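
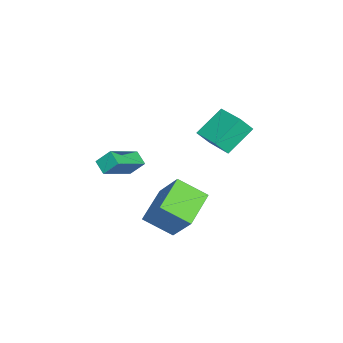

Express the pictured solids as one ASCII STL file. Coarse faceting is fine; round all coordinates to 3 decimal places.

solid 
facet normal -0.586 0.537 0.607
outer loop
vertex -4.859 2.963 4.187
vertex -3.611 4.101 4.386
vertex -5.243 3.539 3.307
endloop
endfacet
facet normal -0.734 -0.669 -0.117
outer loop
vertex -4.129 2.519 2.154
vertex -4.859 2.963 4.187
vertex -5.243 3.539 3.307
endloop
endfacet
facet normal -0.586 0.537 0.607
outer loop
vertex -5.243 3.539 3.307
vertex -3.611 4.101 4.386
vertex -3.996 4.676 3.506
endloop
endfacet
facet normal -0.343 0.514 -0.786
outer loop
vertex -3.996 4.676 3.506
vertex -4.129 2.519 2.154
vertex -5.243 3.539 3.307
endloop
endfacet
facet normal 0.343 -0.514 0.786
outer loop
vertex -4.859 2.963 4.187
vertex -2.497 3.081 3.233
vertex -3.611 4.101 4.386
endloop
endfacet
facet normal -0.733 -0.670 -0.117
outer loop
vertex -3.744 1.944 3.034
vertex -4.859 2.963 4.187
vertex -4.129 2.519 2.154
endloop
endfacet
facet normal 0.343 -0.514 0.786
outer loop
vertex -3.744 1.944 3.034
vertex -2.497 3.081 3.233
vertex -4.859 2.963 4.187
endloop
endfacet
facet normal 0.734 0.670 0.117
outer loop
vertex -3.611 4.101 4.386
vertex -2.497 3.081 3.233
vertex -3.996 4.676 3.506
endloop
endfacet
facet normal -0.343 0.514 -0.786
outer loop
vertex -2.881 3.657 2.353
vertex -4.129 2.519 2.154
vertex -3.996 4.676 3.506
endloop
endfacet
facet normal 0.734 0.669 0.118
outer loop
vertex -3.996 4.676 3.506
vertex -2.497 3.081 3.233
vertex -2.881 3.657 2.353
endloop
endfacet
facet normal 0.586 -0.537 -0.607
outer loop
vertex -2.881 3.657 2.353
vertex -3.744 1.944 3.034
vertex -4.129 2.519 2.154
endloop
endfacet
facet normal 0.586 -0.537 -0.607
outer loop
vertex -2.497 3.081 3.233
vertex -3.744 1.944 3.034
vertex -2.881 3.657 2.353
endloop
endfacet
facet normal -0.416 -0.484 -0.770
outer loop
vertex 1.825 0.418 0.563
vertex -0.031 0.879 1.275
vertex 1.833 1.881 -0.36
endloop
endfacet
facet normal 0.909 -0.226 -0.350
outer loop
vertex 2.711 2.901 1.265
vertex 1.825 0.418 0.563
vertex 1.833 1.881 -0.36
endloop
endfacet
facet normal -0.416 -0.484 -0.770
outer loop
vertex 1.833 1.881 -0.36
vertex -0.031 0.879 1.275
vertex -0.022 2.341 0.352
endloop
endfacet
facet normal 0.005 0.846 -0.534
outer loop
vertex -0.022 2.341 0.352
vertex 2.711 2.901 1.265
vertex 1.833 1.881 -0.36
endloop
endfacet
facet normal -0.005 -0.846 0.534
outer loop
vertex 1.825 0.418 0.563
vertex 0.847 1.899 2.9
vertex -0.031 0.879 1.275
endloop
endfacet
facet normal 0.910 -0.226 -0.349
outer loop
vertex 2.702 1.439 2.188
vertex 1.825 0.418 0.563
vertex 2.711 2.901 1.265
endloop
endfacet
facet normal -0.005 -0.846 0.534
outer loop
vertex 2.702 1.439 2.188
vertex 0.847 1.899 2.9
vertex 1.825 0.418 0.563
endloop
endfacet
facet normal -0.909 0.226 0.349
outer loop
vertex -0.031 0.879 1.275
vertex 0.847 1.899 2.9
vertex -0.022 2.341 0.352
endloop
endfacet
facet normal 0.005 0.845 -0.534
outer loop
vertex 0.855 3.362 1.977
vertex 2.711 2.901 1.265
vertex -0.022 2.341 0.352
endloop
endfacet
facet normal -0.910 0.225 0.349
outer loop
vertex -0.022 2.341 0.352
vertex 0.847 1.899 2.9
vertex 0.855 3.362 1.977
endloop
endfacet
facet normal 0.416 0.484 0.770
outer loop
vertex 0.855 3.362 1.977
vertex 2.702 1.439 2.188
vertex 2.711 2.901 1.265
endloop
endfacet
facet normal 0.416 0.484 0.770
outer loop
vertex 0.847 1.899 2.9
vertex 2.702 1.439 2.188
vertex 0.855 3.362 1.977
endloop
endfacet
facet normal -0.651 -0.579 0.491
outer loop
vertex 1.358 -1.136 4.766
vertex -0.172 -0.214 3.824
vertex 1.406 -1.832 4.008
endloop
endfacet
facet normal 0.758 -0.456 0.467
outer loop
vertex 1.952 -1.346 3.596
vertex 1.358 -1.136 4.766
vertex 1.406 -1.832 4.008
endloop
endfacet
facet normal -0.651 -0.579 0.491
outer loop
vertex 1.406 -1.832 4.008
vertex -0.172 -0.214 3.824
vertex -0.125 -0.91 3.066
endloop
endfacet
facet normal 0.046 -0.676 -0.736
outer loop
vertex -0.125 -0.91 3.066
vertex 1.952 -1.346 3.596
vertex 1.406 -1.832 4.008
endloop
endfacet
facet normal -0.046 0.676 0.736
outer loop
vertex 1.358 -1.136 4.766
vertex 0.374 0.272 3.412
vertex -0.172 -0.214 3.824
endloop
endfacet
facet normal 0.757 -0.457 0.467
outer loop
vertex 1.905 -0.65 4.354
vertex 1.358 -1.136 4.766
vertex 1.952 -1.346 3.596
endloop
endfacet
facet normal -0.046 0.676 0.736
outer loop
vertex 1.905 -0.65 4.354
vertex 0.374 0.272 3.412
vertex 1.358 -1.136 4.766
endloop
endfacet
facet normal -0.758 0.456 -0.466
outer loop
vertex -0.172 -0.214 3.824
vertex 0.374 0.272 3.412
vertex -0.125 -0.91 3.066
endloop
endfacet
facet normal 0.046 -0.676 -0.736
outer loop
vertex 0.422 -0.424 2.654
vertex 1.952 -1.346 3.596
vertex -0.125 -0.91 3.066
endloop
endfacet
facet normal -0.757 0.456 -0.467
outer loop
vertex -0.125 -0.91 3.066
vertex 0.374 0.272 3.412
vertex 0.422 -0.424 2.654
endloop
endfacet
facet normal 0.651 0.579 -0.491
outer loop
vertex 0.422 -0.424 2.654
vertex 1.905 -0.65 4.354
vertex 1.952 -1.346 3.596
endloop
endfacet
facet normal 0.651 0.579 -0.491
outer loop
vertex 0.374 0.272 3.412
vertex 1.905 -0.65 4.354
vertex 0.422 -0.424 2.654
endloop
endfacet

endsolid


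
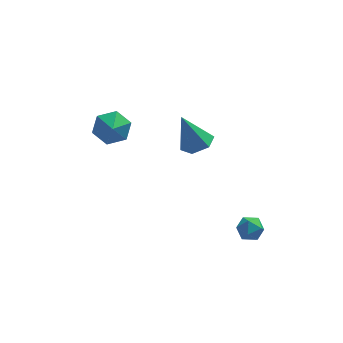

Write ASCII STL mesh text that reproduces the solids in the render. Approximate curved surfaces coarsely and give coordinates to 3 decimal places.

solid 
facet normal -0.574 -0.472 0.669
outer loop
vertex 2.669 -3.366 -1.563
vertex 3.173 -3.972 -1.558
vertex 3.27 -3.374 -1.053
endloop
endfacet
facet normal -0.627 0.238 0.742
outer loop
vertex 2.669 -3.366 -1.563
vertex 3.27 -3.374 -1.053
vertex 3.08 -2.707 -1.427
endloop
endfacet
facet normal -0.853 0.507 0.122
outer loop
vertex 2.669 -3.366 -1.563
vertex 3.08 -2.707 -1.427
vertex 2.865 -2.892 -2.162
endloop
endfacet
facet normal -0.941 -0.035 -0.336
outer loop
vertex 2.669 -3.366 -1.563
vertex 2.865 -2.892 -2.162
vertex 2.923 -3.674 -2.243
endloop
endfacet
facet normal -0.769 -0.639 0.002
outer loop
vertex 2.669 -3.366 -1.563
vertex 2.923 -3.674 -2.243
vertex 3.173 -3.972 -1.558
endloop
endfacet
facet normal 0.027 0.495 0.869
outer loop
vertex 3.08 -2.707 -1.427
vertex 3.27 -3.374 -1.053
vertex 3.837 -2.906 -1.337
endloop
endfacet
facet normal 0.111 -0.652 0.750
outer loop
vertex 3.27 -3.374 -1.053
vertex 3.173 -3.972 -1.558
vertex 3.895 -3.688 -1.418
endloop
endfacet
facet normal -0.204 -0.923 -0.327
outer loop
vertex 3.173 -3.972 -1.558
vertex 2.923 -3.674 -2.243
vertex 3.68 -3.873 -2.153
endloop
endfacet
facet normal -0.483 0.055 -0.874
outer loop
vertex 2.923 -3.674 -2.243
vertex 2.865 -2.892 -2.162
vertex 3.49 -3.206 -2.527
endloop
endfacet
facet normal -0.340 0.931 -0.135
outer loop
vertex 2.865 -2.892 -2.162
vertex 3.08 -2.707 -1.427
vertex 3.587 -2.608 -2.022
endloop
endfacet
facet normal 0.941 0.035 0.336
outer loop
vertex 4.091 -3.214 -2.017
vertex 3.837 -2.906 -1.337
vertex 3.895 -3.688 -1.418
endloop
endfacet
facet normal 0.853 -0.507 -0.122
outer loop
vertex 4.091 -3.214 -2.017
vertex 3.895 -3.688 -1.418
vertex 3.68 -3.873 -2.153
endloop
endfacet
facet normal 0.627 -0.238 -0.742
outer loop
vertex 4.091 -3.214 -2.017
vertex 3.68 -3.873 -2.153
vertex 3.49 -3.206 -2.527
endloop
endfacet
facet normal 0.574 0.472 -0.669
outer loop
vertex 4.091 -3.214 -2.017
vertex 3.49 -3.206 -2.527
vertex 3.587 -2.608 -2.022
endloop
endfacet
facet normal 0.769 0.639 -0.002
outer loop
vertex 4.091 -3.214 -2.017
vertex 3.587 -2.608 -2.022
vertex 3.837 -2.906 -1.337
endloop
endfacet
facet normal 0.483 -0.055 0.874
outer loop
vertex 3.895 -3.688 -1.418
vertex 3.837 -2.906 -1.337
vertex 3.27 -3.374 -1.053
endloop
endfacet
facet normal 0.340 -0.931 0.135
outer loop
vertex 3.68 -3.873 -2.153
vertex 3.895 -3.688 -1.418
vertex 3.173 -3.972 -1.558
endloop
endfacet
facet normal -0.027 -0.495 -0.869
outer loop
vertex 3.49 -3.206 -2.527
vertex 3.68 -3.873 -2.153
vertex 2.923 -3.674 -2.243
endloop
endfacet
facet normal -0.111 0.652 -0.750
outer loop
vertex 3.587 -2.608 -2.022
vertex 3.49 -3.206 -2.527
vertex 2.865 -2.892 -2.162
endloop
endfacet
facet normal 0.204 0.923 0.327
outer loop
vertex 3.837 -2.906 -1.337
vertex 3.587 -2.608 -2.022
vertex 3.08 -2.707 -1.427
endloop
endfacet
facet normal 0.376 -0.140 -0.916
outer loop
vertex 1.717 0.855 1.072
vertex 1.194 1.59 0.745
vertex 2.079 1.744 1.085
endloop
endfacet
facet normal 0.654 -0.277 0.704
outer loop
vertex 1.717 0.855 1.072
vertex 2.079 1.744 1.085
vertex 0.386 1.89 2.715
endloop
endfacet
facet normal 0.376 -0.139 -0.916
outer loop
vertex 2.079 1.744 1.085
vertex 1.194 1.59 0.745
vertex 1.556 2.48 0.759
endloop
endfacet
facet normal 0.564 0.635 0.529
outer loop
vertex 2.079 1.744 1.085
vertex 1.556 2.48 0.759
vertex 0.386 1.89 2.715
endloop
endfacet
facet normal 0.376 -0.139 -0.916
outer loop
vertex 1.556 2.48 0.759
vertex 1.194 1.59 0.745
vertex 0.671 2.326 0.419
endloop
endfacet
facet normal -0.227 0.962 0.154
outer loop
vertex 1.556 2.48 0.759
vertex 0.671 2.326 0.419
vertex 0.386 1.89 2.715
endloop
endfacet
facet normal 0.376 -0.138 -0.916
outer loop
vertex 0.671 2.326 0.419
vertex 1.194 1.59 0.745
vertex 0.31 1.437 0.405
endloop
endfacet
facet normal -0.925 0.376 -0.043
outer loop
vertex 0.671 2.326 0.419
vertex 0.31 1.437 0.405
vertex 0.386 1.89 2.715
endloop
endfacet
facet normal 0.376 -0.139 -0.916
outer loop
vertex 0.31 1.437 0.405
vertex 1.194 1.59 0.745
vertex 0.833 0.701 0.732
endloop
endfacet
facet normal -0.835 -0.534 0.132
outer loop
vertex 0.31 1.437 0.405
vertex 0.833 0.701 0.732
vertex 0.386 1.89 2.715
endloop
endfacet
facet normal 0.377 -0.140 -0.916
outer loop
vertex 0.833 0.701 0.732
vertex 1.194 1.59 0.745
vertex 1.717 0.855 1.072
endloop
endfacet
facet normal -0.045 -0.861 0.506
outer loop
vertex 0.833 0.701 0.732
vertex 1.717 0.855 1.072
vertex 0.386 1.89 2.715
endloop
endfacet
facet normal -0.009 0.790 -0.613
outer loop
vertex -2.35 3.467 -0.393
vertex -3.085 3.939 0.225
vertex -2.044 4.098 0.415
endloop
endfacet
facet normal 0.728 -0.647 0.229
outer loop
vertex -2.35 3.467 -0.393
vertex -2.044 4.098 0.415
vertex -3.075 3.101 0.875
endloop
endfacet
facet normal -0.009 0.790 -0.613
outer loop
vertex -2.044 4.098 0.415
vertex -3.085 3.939 0.225
vertex -2.779 4.57 1.033
endloop
endfacet
facet normal 0.553 -0.198 0.809
outer loop
vertex -2.044 4.098 0.415
vertex -2.779 4.57 1.033
vertex -3.075 3.101 0.875
endloop
endfacet
facet normal -0.009 0.790 -0.613
outer loop
vertex -2.779 4.57 1.033
vertex -3.085 3.939 0.225
vertex -3.82 4.41 0.843
endloop
endfacet
facet normal -0.168 -0.072 0.983
outer loop
vertex -2.779 4.57 1.033
vertex -3.82 4.41 0.843
vertex -3.075 3.101 0.875
endloop
endfacet
facet normal -0.009 0.790 -0.613
outer loop
vertex -3.82 4.41 0.843
vertex -3.085 3.939 0.225
vertex -4.126 3.779 0.035
endloop
endfacet
facet normal -0.715 -0.393 0.578
outer loop
vertex -3.82 4.41 0.843
vertex -4.126 3.779 0.035
vertex -3.075 3.101 0.875
endloop
endfacet
facet normal -0.009 0.790 -0.613
outer loop
vertex -4.126 3.779 0.035
vertex -3.085 3.939 0.225
vertex -3.39 3.308 -0.583
endloop
endfacet
facet normal -0.541 -0.841 -0.003
outer loop
vertex -4.126 3.779 0.035
vertex -3.39 3.308 -0.583
vertex -3.075 3.101 0.875
endloop
endfacet
facet normal -0.009 0.790 -0.613
outer loop
vertex -3.39 3.308 -0.583
vertex -3.085 3.939 0.225
vertex -2.35 3.467 -0.393
endloop
endfacet
facet normal 0.180 -0.968 -0.176
outer loop
vertex -3.39 3.308 -0.583
vertex -2.35 3.467 -0.393
vertex -3.075 3.101 0.875
endloop
endfacet

endsolid


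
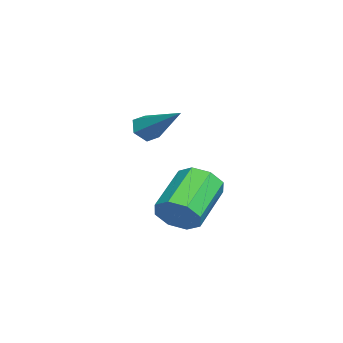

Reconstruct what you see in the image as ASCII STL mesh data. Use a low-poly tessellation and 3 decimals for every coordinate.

solid 
facet normal 0.802 -0.348 -0.485
outer loop
vertex 5.065 -1.469 -1.937
vertex 4.572 -1.791 -2.521
vertex 4.954 -1.062 -2.412
endloop
endfacet
facet normal 0.572 0.684 0.453
outer loop
vertex 5.065 -1.469 -1.937
vertex 4.954 -1.062 -2.412
vertex 3.542 -0.807 -1.014
endloop
endfacet
facet normal 0.571 0.686 0.452
outer loop
vertex 3.542 -0.807 -1.014
vertex 4.954 -1.062 -2.412
vertex 3.431 -0.401 -1.49
endloop
endfacet
facet normal -0.802 0.349 0.485
outer loop
vertex 3.542 -0.807 -1.014
vertex 3.431 -0.401 -1.49
vertex 3.048 -1.129 -1.599
endloop
endfacet
facet normal 0.802 -0.348 -0.485
outer loop
vertex 4.954 -1.062 -2.412
vertex 4.572 -1.791 -2.521
vertex 4.619 -1.083 -2.951
endloop
endfacet
facet normal 0.279 0.937 -0.210
outer loop
vertex 4.954 -1.062 -2.412
vertex 4.619 -1.083 -2.951
vertex 3.431 -0.401 -1.49
endloop
endfacet
facet normal 0.280 0.937 -0.209
outer loop
vertex 3.431 -0.401 -1.49
vertex 4.619 -1.083 -2.951
vertex 3.095 -0.421 -2.029
endloop
endfacet
facet normal -0.801 0.349 0.486
outer loop
vertex 3.431 -0.401 -1.49
vertex 3.095 -0.421 -2.029
vertex 3.048 -1.129 -1.599
endloop
endfacet
facet normal 0.802 -0.348 -0.485
outer loop
vertex 4.619 -1.083 -2.951
vertex 4.572 -1.791 -2.521
vertex 4.256 -1.518 -3.239
endloop
endfacet
facet normal -0.174 0.641 -0.748
outer loop
vertex 4.619 -1.083 -2.951
vertex 4.256 -1.518 -3.239
vertex 3.095 -0.421 -2.029
endloop
endfacet
facet normal -0.175 0.640 -0.748
outer loop
vertex 3.095 -0.421 -2.029
vertex 4.256 -1.518 -3.239
vertex 2.732 -0.856 -2.316
endloop
endfacet
facet normal -0.802 0.348 0.486
outer loop
vertex 3.095 -0.421 -2.029
vertex 2.732 -0.856 -2.316
vertex 3.048 -1.129 -1.599
endloop
endfacet
facet normal 0.802 -0.348 -0.485
outer loop
vertex 4.256 -1.518 -3.239
vertex 4.572 -1.791 -2.521
vertex 4.078 -2.113 -3.106
endloop
endfacet
facet normal -0.528 -0.032 -0.849
outer loop
vertex 4.256 -1.518 -3.239
vertex 4.078 -2.113 -3.106
vertex 2.732 -0.856 -2.316
endloop
endfacet
facet normal -0.528 -0.032 -0.848
outer loop
vertex 2.732 -0.856 -2.316
vertex 4.078 -2.113 -3.106
vertex 2.555 -1.451 -2.183
endloop
endfacet
facet normal -0.802 0.347 0.486
outer loop
vertex 2.732 -0.856 -2.316
vertex 2.555 -1.451 -2.183
vertex 3.048 -1.129 -1.599
endloop
endfacet
facet normal 0.802 -0.349 -0.485
outer loop
vertex 4.078 -2.113 -3.106
vertex 4.572 -1.791 -2.521
vertex 4.189 -2.519 -2.63
endloop
endfacet
facet normal -0.571 -0.685 -0.451
outer loop
vertex 4.078 -2.113 -3.106
vertex 4.189 -2.519 -2.63
vertex 2.555 -1.451 -2.183
endloop
endfacet
facet normal -0.571 -0.684 -0.453
outer loop
vertex 2.555 -1.451 -2.183
vertex 4.189 -2.519 -2.63
vertex 2.666 -1.858 -1.708
endloop
endfacet
facet normal -0.802 0.348 0.485
outer loop
vertex 2.555 -1.451 -2.183
vertex 2.666 -1.858 -1.708
vertex 3.048 -1.129 -1.599
endloop
endfacet
facet normal 0.801 -0.349 -0.486
outer loop
vertex 4.189 -2.519 -2.63
vertex 4.572 -1.791 -2.521
vertex 4.525 -2.499 -2.091
endloop
endfacet
facet normal -0.280 -0.937 0.209
outer loop
vertex 4.189 -2.519 -2.63
vertex 4.525 -2.499 -2.091
vertex 2.666 -1.858 -1.708
endloop
endfacet
facet normal -0.280 -0.937 0.210
outer loop
vertex 2.666 -1.858 -1.708
vertex 4.525 -2.499 -2.091
vertex 3.001 -1.837 -1.169
endloop
endfacet
facet normal -0.802 0.348 0.485
outer loop
vertex 2.666 -1.858 -1.708
vertex 3.001 -1.837 -1.169
vertex 3.048 -1.129 -1.599
endloop
endfacet
facet normal 0.802 -0.348 -0.486
outer loop
vertex 4.525 -2.499 -2.091
vertex 4.572 -1.791 -2.521
vertex 4.888 -2.064 -1.804
endloop
endfacet
facet normal 0.175 -0.640 0.748
outer loop
vertex 4.525 -2.499 -2.091
vertex 4.888 -2.064 -1.804
vertex 3.001 -1.837 -1.169
endloop
endfacet
facet normal 0.175 -0.641 0.748
outer loop
vertex 3.001 -1.837 -1.169
vertex 4.888 -2.064 -1.804
vertex 3.364 -1.402 -0.881
endloop
endfacet
facet normal -0.802 0.348 0.485
outer loop
vertex 3.001 -1.837 -1.169
vertex 3.364 -1.402 -0.881
vertex 3.048 -1.129 -1.599
endloop
endfacet
facet normal 0.802 -0.347 -0.486
outer loop
vertex 4.888 -2.064 -1.804
vertex 4.572 -1.791 -2.521
vertex 5.065 -1.469 -1.937
endloop
endfacet
facet normal 0.528 0.033 0.849
outer loop
vertex 4.888 -2.064 -1.804
vertex 5.065 -1.469 -1.937
vertex 3.364 -1.402 -0.881
endloop
endfacet
facet normal 0.528 0.032 0.849
outer loop
vertex 3.364 -1.402 -0.881
vertex 5.065 -1.469 -1.937
vertex 3.542 -0.807 -1.014
endloop
endfacet
facet normal -0.802 0.348 0.485
outer loop
vertex 3.364 -1.402 -0.881
vertex 3.542 -0.807 -1.014
vertex 3.048 -1.129 -1.599
endloop
endfacet
facet normal -0.561 -0.620 -0.548
outer loop
vertex 0.615 -3.444 -0.327
vertex 0.15 -3.068 -0.277
vertex 0.534 -3.011 -0.734
endloop
endfacet
facet normal 0.933 -0.138 -0.332
outer loop
vertex 0.615 -3.444 -0.327
vertex 0.534 -3.011 -0.734
vertex 1.25 -1.852 0.797
endloop
endfacet
facet normal -0.561 -0.620 -0.548
outer loop
vertex 0.534 -3.011 -0.734
vertex 0.15 -3.068 -0.277
vertex 0.069 -2.635 -0.684
endloop
endfacet
facet normal 0.426 0.615 -0.664
outer loop
vertex 0.534 -3.011 -0.734
vertex 0.069 -2.635 -0.684
vertex 1.25 -1.852 0.797
endloop
endfacet
facet normal -0.561 -0.620 -0.548
outer loop
vertex 0.069 -2.635 -0.684
vertex 0.15 -3.068 -0.277
vertex -0.315 -2.692 -0.226
endloop
endfacet
facet normal -0.364 0.911 -0.192
outer loop
vertex 0.069 -2.635 -0.684
vertex -0.315 -2.692 -0.226
vertex 1.25 -1.852 0.797
endloop
endfacet
facet normal -0.561 -0.620 -0.548
outer loop
vertex -0.315 -2.692 -0.226
vertex 0.15 -3.068 -0.277
vertex -0.234 -3.125 0.181
endloop
endfacet
facet normal -0.645 0.456 0.613
outer loop
vertex -0.315 -2.692 -0.226
vertex -0.234 -3.125 0.181
vertex 1.25 -1.852 0.797
endloop
endfacet
facet normal -0.561 -0.621 -0.548
outer loop
vertex -0.234 -3.125 0.181
vertex 0.15 -3.068 -0.277
vertex 0.231 -3.501 0.131
endloop
endfacet
facet normal -0.138 -0.296 0.945
outer loop
vertex -0.234 -3.125 0.181
vertex 0.231 -3.501 0.131
vertex 1.25 -1.852 0.797
endloop
endfacet
facet normal -0.561 -0.621 -0.548
outer loop
vertex 0.231 -3.501 0.131
vertex 0.15 -3.068 -0.277
vertex 0.615 -3.444 -0.327
endloop
endfacet
facet normal 0.652 -0.593 0.472
outer loop
vertex 0.231 -3.501 0.131
vertex 0.615 -3.444 -0.327
vertex 1.25 -1.852 0.797
endloop
endfacet

endsolid


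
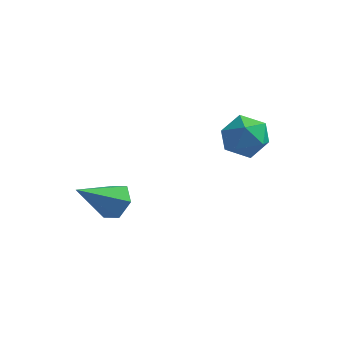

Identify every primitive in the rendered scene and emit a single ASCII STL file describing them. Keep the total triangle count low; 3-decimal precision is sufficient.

solid 
facet normal -0.837 0.296 0.460
outer loop
vertex 3.377 -0.34 1.806
vertex 3.357 -0.966 2.173
vertex 3.71 -0.395 2.448
endloop
endfacet
facet normal -0.426 0.856 0.294
outer loop
vertex 3.377 -0.34 1.806
vertex 3.71 -0.395 2.448
vertex 4.033 -0.046 1.9
endloop
endfacet
facet normal -0.323 0.852 -0.413
outer loop
vertex 3.377 -0.34 1.806
vertex 4.033 -0.046 1.9
vertex 3.879 -0.402 1.286
endloop
endfacet
facet normal -0.671 0.291 -0.682
outer loop
vertex 3.377 -0.34 1.806
vertex 3.879 -0.402 1.286
vertex 3.461 -0.97 1.455
endloop
endfacet
facet normal -0.988 -0.052 -0.143
outer loop
vertex 3.377 -0.34 1.806
vertex 3.461 -0.97 1.455
vertex 3.357 -0.966 2.173
endloop
endfacet
facet normal 0.208 0.765 0.610
outer loop
vertex 4.033 -0.046 1.9
vertex 3.71 -0.395 2.448
vertex 4.419 -0.49 2.325
endloop
endfacet
facet normal -0.458 -0.140 0.878
outer loop
vertex 3.71 -0.395 2.448
vertex 3.357 -0.966 2.173
vertex 4.001 -1.058 2.494
endloop
endfacet
facet normal -0.703 -0.705 -0.098
outer loop
vertex 3.357 -0.966 2.173
vertex 3.461 -0.97 1.455
vertex 3.847 -1.414 1.88
endloop
endfacet
facet normal -0.188 -0.150 -0.971
outer loop
vertex 3.461 -0.97 1.455
vertex 3.879 -0.402 1.286
vertex 4.17 -1.065 1.332
endloop
endfacet
facet normal 0.374 0.758 -0.534
outer loop
vertex 3.879 -0.402 1.286
vertex 4.033 -0.046 1.9
vertex 4.523 -0.494 1.607
endloop
endfacet
facet normal 0.671 -0.291 0.682
outer loop
vertex 4.503 -1.12 1.974
vertex 4.419 -0.49 2.325
vertex 4.001 -1.058 2.494
endloop
endfacet
facet normal 0.323 -0.852 0.413
outer loop
vertex 4.503 -1.12 1.974
vertex 4.001 -1.058 2.494
vertex 3.847 -1.414 1.88
endloop
endfacet
facet normal 0.426 -0.856 -0.294
outer loop
vertex 4.503 -1.12 1.974
vertex 3.847 -1.414 1.88
vertex 4.17 -1.065 1.332
endloop
endfacet
facet normal 0.837 -0.296 -0.460
outer loop
vertex 4.503 -1.12 1.974
vertex 4.17 -1.065 1.332
vertex 4.523 -0.494 1.607
endloop
endfacet
facet normal 0.988 0.052 0.143
outer loop
vertex 4.503 -1.12 1.974
vertex 4.523 -0.494 1.607
vertex 4.419 -0.49 2.325
endloop
endfacet
facet normal 0.188 0.150 0.971
outer loop
vertex 4.001 -1.058 2.494
vertex 4.419 -0.49 2.325
vertex 3.71 -0.395 2.448
endloop
endfacet
facet normal -0.374 -0.758 0.534
outer loop
vertex 3.847 -1.414 1.88
vertex 4.001 -1.058 2.494
vertex 3.357 -0.966 2.173
endloop
endfacet
facet normal -0.208 -0.765 -0.610
outer loop
vertex 4.17 -1.065 1.332
vertex 3.847 -1.414 1.88
vertex 3.461 -0.97 1.455
endloop
endfacet
facet normal 0.458 0.140 -0.878
outer loop
vertex 4.523 -0.494 1.607
vertex 4.17 -1.065 1.332
vertex 3.879 -0.402 1.286
endloop
endfacet
facet normal 0.703 0.705 0.098
outer loop
vertex 4.419 -0.49 2.325
vertex 4.523 -0.494 1.607
vertex 4.033 -0.046 1.9
endloop
endfacet
facet normal 0.574 0.519 -0.633
outer loop
vertex 1.499 -2.927 0.477
vertex 1.024 -2.724 0.213
vertex 1.255 -2.434 0.66
endloop
endfacet
facet normal 0.470 -0.093 0.878
outer loop
vertex 1.499 -2.927 0.477
vertex 1.255 -2.434 0.66
vertex 0.216 -3.456 1.107
endloop
endfacet
facet normal 0.572 0.521 -0.634
outer loop
vertex 1.255 -2.434 0.66
vertex 1.024 -2.724 0.213
vertex 0.779 -2.231 0.397
endloop
endfacet
facet normal -0.205 0.560 0.803
outer loop
vertex 1.255 -2.434 0.66
vertex 0.779 -2.231 0.397
vertex 0.216 -3.456 1.107
endloop
endfacet
facet normal 0.574 0.521 -0.632
outer loop
vertex 0.779 -2.231 0.397
vertex 1.024 -2.724 0.213
vertex 0.549 -2.52 -0.05
endloop
endfacet
facet normal -0.867 0.478 0.137
outer loop
vertex 0.779 -2.231 0.397
vertex 0.549 -2.52 -0.05
vertex 0.216 -3.456 1.107
endloop
endfacet
facet normal 0.574 0.519 -0.634
outer loop
vertex 0.549 -2.52 -0.05
vertex 1.024 -2.724 0.213
vertex 0.793 -3.013 -0.233
endloop
endfacet
facet normal -0.855 -0.255 -0.452
outer loop
vertex 0.549 -2.52 -0.05
vertex 0.793 -3.013 -0.233
vertex 0.216 -3.456 1.107
endloop
endfacet
facet normal 0.572 0.521 -0.634
outer loop
vertex 0.793 -3.013 -0.233
vertex 1.024 -2.724 0.213
vertex 1.269 -3.216 0.03
endloop
endfacet
facet normal -0.179 -0.909 -0.377
outer loop
vertex 0.793 -3.013 -0.233
vertex 1.269 -3.216 0.03
vertex 0.216 -3.456 1.107
endloop
endfacet
facet normal 0.574 0.521 -0.632
outer loop
vertex 1.269 -3.216 0.03
vertex 1.024 -2.724 0.213
vertex 1.499 -2.927 0.477
endloop
endfacet
facet normal 0.482 -0.828 0.287
outer loop
vertex 1.269 -3.216 0.03
vertex 1.499 -2.927 0.477
vertex 0.216 -3.456 1.107
endloop
endfacet

endsolid


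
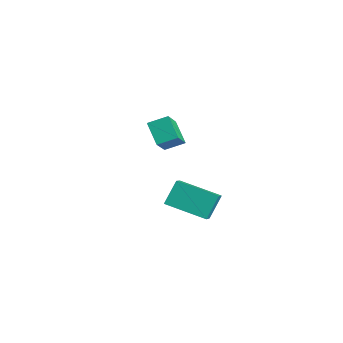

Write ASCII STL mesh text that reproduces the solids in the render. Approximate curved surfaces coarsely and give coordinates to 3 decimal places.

solid 
facet normal -0.517 0.530 -0.672
outer loop
vertex -3.474 -1.874 0.765
vertex -3.073 -0.968 1.171
vertex -2.427 -1.949 -0.1
endloop
endfacet
facet normal -0.374 -0.846 -0.380
outer loop
vertex -1.527 -2.872 1.069
vertex -3.474 -1.874 0.765
vertex -2.427 -1.949 -0.1
endloop
endfacet
facet normal -0.517 0.530 -0.672
outer loop
vertex -2.427 -1.949 -0.1
vertex -3.073 -0.968 1.171
vertex -2.026 -1.044 0.306
endloop
endfacet
facet normal 0.769 -0.056 -0.636
outer loop
vertex -2.026 -1.044 0.306
vertex -1.527 -2.872 1.069
vertex -2.427 -1.949 -0.1
endloop
endfacet
facet normal -0.770 0.055 0.636
outer loop
vertex -3.474 -1.874 0.765
vertex -2.173 -1.891 2.34
vertex -3.073 -0.968 1.171
endloop
endfacet
facet normal -0.375 -0.846 -0.379
outer loop
vertex -2.574 -2.796 1.934
vertex -3.474 -1.874 0.765
vertex -1.527 -2.872 1.069
endloop
endfacet
facet normal -0.769 0.056 0.636
outer loop
vertex -2.574 -2.796 1.934
vertex -2.173 -1.891 2.34
vertex -3.474 -1.874 0.765
endloop
endfacet
facet normal 0.375 0.846 0.379
outer loop
vertex -3.073 -0.968 1.171
vertex -2.173 -1.891 2.34
vertex -2.026 -1.044 0.306
endloop
endfacet
facet normal 0.770 -0.055 -0.636
outer loop
vertex -1.126 -1.966 1.475
vertex -1.527 -2.872 1.069
vertex -2.026 -1.044 0.306
endloop
endfacet
facet normal 0.374 0.846 0.379
outer loop
vertex -2.026 -1.044 0.306
vertex -2.173 -1.891 2.34
vertex -1.126 -1.966 1.475
endloop
endfacet
facet normal 0.517 -0.530 0.672
outer loop
vertex -1.126 -1.966 1.475
vertex -2.574 -2.796 1.934
vertex -1.527 -2.872 1.069
endloop
endfacet
facet normal 0.517 -0.530 0.672
outer loop
vertex -2.173 -1.891 2.34
vertex -2.574 -2.796 1.934
vertex -1.126 -1.966 1.475
endloop
endfacet
facet normal -0.653 0.514 -0.556
outer loop
vertex 1.479 -3.383 0.567
vertex 2.964 -2.101 0.006
vertex 1.761 -4.171 -0.492
endloop
endfacet
facet normal -0.728 -0.629 0.274
outer loop
vertex 2.636 -4.859 0.254
vertex 1.479 -3.383 0.567
vertex 1.761 -4.171 -0.492
endloop
endfacet
facet normal -0.653 0.513 -0.556
outer loop
vertex 1.761 -4.171 -0.492
vertex 2.964 -2.101 0.006
vertex 3.245 -2.89 -1.052
endloop
endfacet
facet normal 0.209 -0.585 -0.784
outer loop
vertex 3.245 -2.89 -1.052
vertex 2.636 -4.859 0.254
vertex 1.761 -4.171 -0.492
endloop
endfacet
facet normal -0.209 0.585 0.784
outer loop
vertex 1.479 -3.383 0.567
vertex 3.839 -2.789 0.752
vertex 2.964 -2.101 0.006
endloop
endfacet
facet normal -0.727 -0.629 0.276
outer loop
vertex 2.355 -4.07 1.312
vertex 1.479 -3.383 0.567
vertex 2.636 -4.859 0.254
endloop
endfacet
facet normal -0.209 0.584 0.784
outer loop
vertex 2.355 -4.07 1.312
vertex 3.839 -2.789 0.752
vertex 1.479 -3.383 0.567
endloop
endfacet
facet normal 0.728 0.628 -0.275
outer loop
vertex 2.964 -2.101 0.006
vertex 3.839 -2.789 0.752
vertex 3.245 -2.89 -1.052
endloop
endfacet
facet normal 0.208 -0.585 -0.784
outer loop
vertex 4.121 -3.577 -0.307
vertex 2.636 -4.859 0.254
vertex 3.245 -2.89 -1.052
endloop
endfacet
facet normal 0.727 0.629 -0.275
outer loop
vertex 3.245 -2.89 -1.052
vertex 3.839 -2.789 0.752
vertex 4.121 -3.577 -0.307
endloop
endfacet
facet normal 0.653 -0.513 0.556
outer loop
vertex 4.121 -3.577 -0.307
vertex 2.355 -4.07 1.312
vertex 2.636 -4.859 0.254
endloop
endfacet
facet normal 0.653 -0.514 0.556
outer loop
vertex 3.839 -2.789 0.752
vertex 2.355 -4.07 1.312
vertex 4.121 -3.577 -0.307
endloop
endfacet

endsolid


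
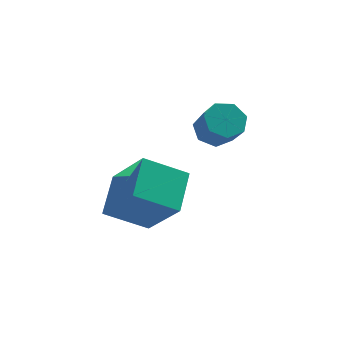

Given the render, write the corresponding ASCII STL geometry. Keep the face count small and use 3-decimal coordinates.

solid 
facet normal -0.249 0.614 -0.749
outer loop
vertex 2.051 -0.184 2.349
vertex 1.469 -0.398 2.367
vertex 1.716 0.08 2.677
endloop
endfacet
facet normal 0.742 0.618 0.261
outer loop
vertex 2.051 -0.184 2.349
vertex 1.716 0.08 2.677
vertex 2.312 -0.829 3.135
endloop
endfacet
facet normal 0.742 0.618 0.261
outer loop
vertex 2.312 -0.829 3.135
vertex 1.716 0.08 2.677
vertex 1.977 -0.565 3.463
endloop
endfacet
facet normal 0.249 -0.615 0.749
outer loop
vertex 2.312 -0.829 3.135
vertex 1.977 -0.565 3.463
vertex 1.731 -1.042 3.153
endloop
endfacet
facet normal -0.248 0.614 -0.749
outer loop
vertex 1.716 0.08 2.677
vertex 1.469 -0.398 2.367
vertex 1.195 -0.016 2.771
endloop
endfacet
facet normal -0.026 0.768 0.639
outer loop
vertex 1.716 0.08 2.677
vertex 1.195 -0.016 2.771
vertex 1.977 -0.565 3.463
endloop
endfacet
facet normal -0.026 0.768 0.639
outer loop
vertex 1.977 -0.565 3.463
vertex 1.195 -0.016 2.771
vertex 1.456 -0.661 3.557
endloop
endfacet
facet normal 0.248 -0.615 0.749
outer loop
vertex 1.977 -0.565 3.463
vertex 1.456 -0.661 3.557
vertex 1.731 -1.042 3.153
endloop
endfacet
facet normal -0.248 0.614 -0.749
outer loop
vertex 1.195 -0.016 2.771
vertex 1.469 -0.398 2.367
vertex 0.881 -0.399 2.561
endloop
endfacet
facet normal -0.773 0.340 0.536
outer loop
vertex 1.195 -0.016 2.771
vertex 0.881 -0.399 2.561
vertex 1.456 -0.661 3.557
endloop
endfacet
facet normal -0.773 0.340 0.536
outer loop
vertex 1.456 -0.661 3.557
vertex 0.881 -0.399 2.561
vertex 1.142 -1.044 3.347
endloop
endfacet
facet normal 0.249 -0.614 0.749
outer loop
vertex 1.456 -0.661 3.557
vertex 1.142 -1.044 3.347
vertex 1.731 -1.042 3.153
endloop
endfacet
facet normal -0.248 0.614 -0.749
outer loop
vertex 0.881 -0.399 2.561
vertex 1.469 -0.398 2.367
vertex 1.01 -0.781 2.205
endloop
endfacet
facet normal -0.938 -0.344 0.029
outer loop
vertex 0.881 -0.399 2.561
vertex 1.01 -0.781 2.205
vertex 1.142 -1.044 3.347
endloop
endfacet
facet normal -0.938 -0.344 0.029
outer loop
vertex 1.142 -1.044 3.347
vertex 1.01 -0.781 2.205
vertex 1.271 -1.426 2.991
endloop
endfacet
facet normal 0.249 -0.614 0.749
outer loop
vertex 1.142 -1.044 3.347
vertex 1.271 -1.426 2.991
vertex 1.731 -1.042 3.153
endloop
endfacet
facet normal -0.249 0.615 -0.749
outer loop
vertex 1.01 -0.781 2.205
vertex 1.469 -0.398 2.367
vertex 1.485 -0.874 1.971
endloop
endfacet
facet normal -0.397 -0.770 -0.500
outer loop
vertex 1.01 -0.781 2.205
vertex 1.485 -0.874 1.971
vertex 1.271 -1.426 2.991
endloop
endfacet
facet normal -0.397 -0.770 -0.500
outer loop
vertex 1.271 -1.426 2.991
vertex 1.485 -0.874 1.971
vertex 1.746 -1.519 2.757
endloop
endfacet
facet normal 0.249 -0.614 0.749
outer loop
vertex 1.271 -1.426 2.991
vertex 1.746 -1.519 2.757
vertex 1.731 -1.042 3.153
endloop
endfacet
facet normal -0.249 0.614 -0.749
outer loop
vertex 1.485 -0.874 1.971
vertex 1.469 -0.398 2.367
vertex 1.949 -0.608 2.035
endloop
endfacet
facet normal 0.443 -0.615 -0.652
outer loop
vertex 1.485 -0.874 1.971
vertex 1.949 -0.608 2.035
vertex 1.746 -1.519 2.757
endloop
endfacet
facet normal 0.443 -0.615 -0.652
outer loop
vertex 1.746 -1.519 2.757
vertex 1.949 -0.608 2.035
vertex 2.21 -1.253 2.821
endloop
endfacet
facet normal 0.249 -0.614 0.749
outer loop
vertex 1.746 -1.519 2.757
vertex 2.21 -1.253 2.821
vertex 1.731 -1.042 3.153
endloop
endfacet
facet normal -0.249 0.614 -0.749
outer loop
vertex 1.949 -0.608 2.035
vertex 1.469 -0.398 2.367
vertex 2.051 -0.184 2.349
endloop
endfacet
facet normal 0.950 0.003 -0.313
outer loop
vertex 1.949 -0.608 2.035
vertex 2.051 -0.184 2.349
vertex 2.21 -1.253 2.821
endloop
endfacet
facet normal 0.950 0.003 -0.313
outer loop
vertex 2.21 -1.253 2.821
vertex 2.051 -0.184 2.349
vertex 2.312 -0.829 3.135
endloop
endfacet
facet normal 0.248 -0.614 0.749
outer loop
vertex 2.21 -1.253 2.821
vertex 2.312 -0.829 3.135
vertex 1.731 -1.042 3.153
endloop
endfacet
facet normal -0.874 -0.040 0.485
outer loop
vertex -0.793 -4.328 2.569
vertex -0.512 -3.176 3.17
vertex -1.577 -3.438 1.229
endloop
endfacet
facet normal -0.211 -0.867 -0.452
outer loop
vertex -0.388 -3.384 0.57
vertex -0.793 -4.328 2.569
vertex -1.577 -3.438 1.229
endloop
endfacet
facet normal -0.874 -0.039 0.485
outer loop
vertex -1.577 -3.438 1.229
vertex -0.512 -3.176 3.17
vertex -1.295 -2.285 1.83
endloop
endfacet
facet normal -0.438 0.497 -0.749
outer loop
vertex -1.295 -2.285 1.83
vertex -0.388 -3.384 0.57
vertex -1.577 -3.438 1.229
endloop
endfacet
facet normal 0.438 -0.497 0.749
outer loop
vertex -0.793 -4.328 2.569
vertex 0.677 -3.122 2.511
vertex -0.512 -3.176 3.17
endloop
endfacet
facet normal -0.212 -0.866 -0.452
outer loop
vertex 0.395 -4.275 1.91
vertex -0.793 -4.328 2.569
vertex -0.388 -3.384 0.57
endloop
endfacet
facet normal 0.438 -0.497 0.749
outer loop
vertex 0.395 -4.275 1.91
vertex 0.677 -3.122 2.511
vertex -0.793 -4.328 2.569
endloop
endfacet
facet normal 0.211 0.866 0.452
outer loop
vertex -0.512 -3.176 3.17
vertex 0.677 -3.122 2.511
vertex -1.295 -2.285 1.83
endloop
endfacet
facet normal -0.438 0.497 -0.749
outer loop
vertex -0.107 -2.232 1.171
vertex -0.388 -3.384 0.57
vertex -1.295 -2.285 1.83
endloop
endfacet
facet normal 0.212 0.867 0.452
outer loop
vertex -1.295 -2.285 1.83
vertex 0.677 -3.122 2.511
vertex -0.107 -2.232 1.171
endloop
endfacet
facet normal 0.874 0.040 -0.484
outer loop
vertex -0.107 -2.232 1.171
vertex 0.395 -4.275 1.91
vertex -0.388 -3.384 0.57
endloop
endfacet
facet normal 0.874 0.039 -0.485
outer loop
vertex 0.677 -3.122 2.511
vertex 0.395 -4.275 1.91
vertex -0.107 -2.232 1.171
endloop
endfacet

endsolid


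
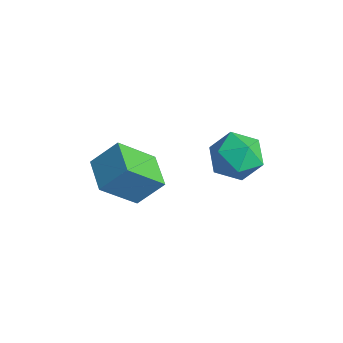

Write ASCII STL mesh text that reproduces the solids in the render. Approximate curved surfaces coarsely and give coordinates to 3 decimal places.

solid 
facet normal -0.040 -0.199 0.979
outer loop
vertex 0.621 -1.082 -1.32
vertex 0.981 -1.749 -1.441
vertex 1.388 -1.115 -1.295
endloop
endfacet
facet normal -0.006 0.504 0.864
outer loop
vertex 0.621 -1.082 -1.32
vertex 1.388 -1.115 -1.295
vertex 1.04 -0.525 -1.642
endloop
endfacet
facet normal -0.563 0.688 0.457
outer loop
vertex 0.621 -1.082 -1.32
vertex 1.04 -0.525 -1.642
vertex 0.418 -0.795 -2.002
endloop
endfacet
facet normal -0.942 0.097 0.321
outer loop
vertex 0.621 -1.082 -1.32
vertex 0.418 -0.795 -2.002
vertex 0.382 -1.552 -1.878
endloop
endfacet
facet normal -0.618 -0.450 0.644
outer loop
vertex 0.621 -1.082 -1.32
vertex 0.382 -1.552 -1.878
vertex 0.981 -1.749 -1.441
endloop
endfacet
facet normal 0.590 0.639 0.494
outer loop
vertex 1.04 -0.525 -1.642
vertex 1.388 -1.115 -1.295
vertex 1.658 -0.848 -1.962
endloop
endfacet
facet normal 0.534 -0.500 0.681
outer loop
vertex 1.388 -1.115 -1.295
vertex 0.981 -1.749 -1.441
vertex 1.622 -1.605 -1.838
endloop
endfacet
facet normal -0.400 -0.905 0.141
outer loop
vertex 0.981 -1.749 -1.441
vertex 0.382 -1.552 -1.878
vertex 1.0 -1.875 -2.198
endloop
endfacet
facet normal -0.924 -0.019 -0.382
outer loop
vertex 0.382 -1.552 -1.878
vertex 0.418 -0.795 -2.002
vertex 0.652 -1.285 -2.545
endloop
endfacet
facet normal -0.312 0.936 -0.164
outer loop
vertex 0.418 -0.795 -2.002
vertex 1.04 -0.525 -1.642
vertex 1.059 -0.651 -2.399
endloop
endfacet
facet normal 0.942 -0.097 -0.321
outer loop
vertex 1.419 -1.318 -2.52
vertex 1.658 -0.848 -1.962
vertex 1.622 -1.605 -1.838
endloop
endfacet
facet normal 0.563 -0.688 -0.457
outer loop
vertex 1.419 -1.318 -2.52
vertex 1.622 -1.605 -1.838
vertex 1.0 -1.875 -2.198
endloop
endfacet
facet normal 0.006 -0.504 -0.864
outer loop
vertex 1.419 -1.318 -2.52
vertex 1.0 -1.875 -2.198
vertex 0.652 -1.285 -2.545
endloop
endfacet
facet normal 0.040 0.199 -0.979
outer loop
vertex 1.419 -1.318 -2.52
vertex 0.652 -1.285 -2.545
vertex 1.059 -0.651 -2.399
endloop
endfacet
facet normal 0.618 0.450 -0.644
outer loop
vertex 1.419 -1.318 -2.52
vertex 1.059 -0.651 -2.399
vertex 1.658 -0.848 -1.962
endloop
endfacet
facet normal 0.924 0.019 0.382
outer loop
vertex 1.622 -1.605 -1.838
vertex 1.658 -0.848 -1.962
vertex 1.388 -1.115 -1.295
endloop
endfacet
facet normal 0.312 -0.936 0.164
outer loop
vertex 1.0 -1.875 -2.198
vertex 1.622 -1.605 -1.838
vertex 0.981 -1.749 -1.441
endloop
endfacet
facet normal -0.590 -0.639 -0.494
outer loop
vertex 0.652 -1.285 -2.545
vertex 1.0 -1.875 -2.198
vertex 0.382 -1.552 -1.878
endloop
endfacet
facet normal -0.534 0.500 -0.681
outer loop
vertex 1.059 -0.651 -2.399
vertex 0.652 -1.285 -2.545
vertex 0.418 -0.795 -2.002
endloop
endfacet
facet normal 0.400 0.905 -0.141
outer loop
vertex 1.658 -0.848 -1.962
vertex 1.059 -0.651 -2.399
vertex 1.04 -0.525 -1.642
endloop
endfacet
facet normal -0.924 0.365 0.115
outer loop
vertex -0.86 -4.276 -1.865
vertex -0.532 -3.664 -1.173
vertex -0.61 -3.344 -2.809
endloop
endfacet
facet normal -0.335 -0.625 -0.705
outer loop
vertex 0.332 -3.716 -2.927
vertex -0.86 -4.276 -1.865
vertex -0.61 -3.344 -2.809
endloop
endfacet
facet normal -0.924 0.365 0.115
outer loop
vertex -0.61 -3.344 -2.809
vertex -0.532 -3.664 -1.173
vertex -0.282 -2.732 -2.117
endloop
endfacet
facet normal 0.185 0.691 -0.699
outer loop
vertex -0.282 -2.732 -2.117
vertex 0.332 -3.716 -2.927
vertex -0.61 -3.344 -2.809
endloop
endfacet
facet normal -0.185 -0.691 0.699
outer loop
vertex -0.86 -4.276 -1.865
vertex 0.41 -4.036 -1.291
vertex -0.532 -3.664 -1.173
endloop
endfacet
facet normal -0.335 -0.625 -0.705
outer loop
vertex 0.082 -4.648 -1.983
vertex -0.86 -4.276 -1.865
vertex 0.332 -3.716 -2.927
endloop
endfacet
facet normal -0.185 -0.691 0.699
outer loop
vertex 0.082 -4.648 -1.983
vertex 0.41 -4.036 -1.291
vertex -0.86 -4.276 -1.865
endloop
endfacet
facet normal 0.335 0.625 0.705
outer loop
vertex -0.532 -3.664 -1.173
vertex 0.41 -4.036 -1.291
vertex -0.282 -2.732 -2.117
endloop
endfacet
facet normal 0.185 0.691 -0.699
outer loop
vertex 0.66 -3.104 -2.235
vertex 0.332 -3.716 -2.927
vertex -0.282 -2.732 -2.117
endloop
endfacet
facet normal 0.335 0.625 0.705
outer loop
vertex -0.282 -2.732 -2.117
vertex 0.41 -4.036 -1.291
vertex 0.66 -3.104 -2.235
endloop
endfacet
facet normal 0.924 -0.365 -0.115
outer loop
vertex 0.66 -3.104 -2.235
vertex 0.082 -4.648 -1.983
vertex 0.332 -3.716 -2.927
endloop
endfacet
facet normal 0.924 -0.365 -0.115
outer loop
vertex 0.41 -4.036 -1.291
vertex 0.082 -4.648 -1.983
vertex 0.66 -3.104 -2.235
endloop
endfacet

endsolid


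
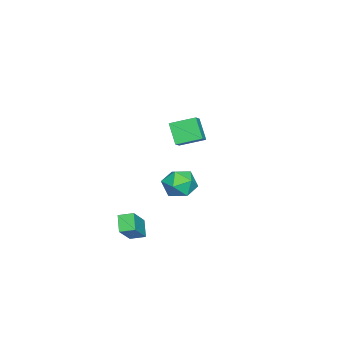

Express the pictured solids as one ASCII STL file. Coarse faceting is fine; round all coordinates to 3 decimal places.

solid 
facet normal -0.318 0.853 0.413
outer loop
vertex -3.446 0.432 -3.124
vertex -3.72 -0.12 -2.196
vertex -2.699 0.314 -2.305
endloop
endfacet
facet normal 0.209 0.977 -0.050
outer loop
vertex -3.446 0.432 -3.124
vertex -2.699 0.314 -2.305
vertex -2.385 0.192 -3.367
endloop
endfacet
facet normal 0.007 0.727 -0.687
outer loop
vertex -3.446 0.432 -3.124
vertex -2.385 0.192 -3.367
vertex -3.211 -0.318 -3.915
endloop
endfacet
facet normal -0.646 0.449 -0.617
outer loop
vertex -3.446 0.432 -3.124
vertex -3.211 -0.318 -3.915
vertex -4.036 -0.51 -3.191
endloop
endfacet
facet normal -0.848 0.527 0.063
outer loop
vertex -3.446 0.432 -3.124
vertex -4.036 -0.51 -3.191
vertex -3.72 -0.12 -2.196
endloop
endfacet
facet normal 0.781 0.603 0.162
outer loop
vertex -2.385 0.192 -3.367
vertex -2.699 0.314 -2.305
vertex -2.004 -0.51 -2.589
endloop
endfacet
facet normal -0.075 0.404 0.912
outer loop
vertex -2.699 0.314 -2.305
vertex -3.72 -0.12 -2.196
vertex -2.829 -0.702 -1.865
endloop
endfacet
facet normal -0.931 -0.124 0.344
outer loop
vertex -3.72 -0.12 -2.196
vertex -4.036 -0.51 -3.191
vertex -3.655 -1.212 -2.413
endloop
endfacet
facet normal -0.605 -0.250 -0.756
outer loop
vertex -4.036 -0.51 -3.191
vertex -3.211 -0.318 -3.915
vertex -3.341 -1.334 -3.475
endloop
endfacet
facet normal 0.453 0.200 -0.869
outer loop
vertex -3.211 -0.318 -3.915
vertex -2.385 0.192 -3.367
vertex -2.32 -0.9 -3.584
endloop
endfacet
facet normal 0.646 -0.449 0.617
outer loop
vertex -2.594 -1.452 -2.656
vertex -2.004 -0.51 -2.589
vertex -2.829 -0.702 -1.865
endloop
endfacet
facet normal -0.007 -0.727 0.687
outer loop
vertex -2.594 -1.452 -2.656
vertex -2.829 -0.702 -1.865
vertex -3.655 -1.212 -2.413
endloop
endfacet
facet normal -0.209 -0.977 0.050
outer loop
vertex -2.594 -1.452 -2.656
vertex -3.655 -1.212 -2.413
vertex -3.341 -1.334 -3.475
endloop
endfacet
facet normal 0.318 -0.853 -0.413
outer loop
vertex -2.594 -1.452 -2.656
vertex -3.341 -1.334 -3.475
vertex -2.32 -0.9 -3.584
endloop
endfacet
facet normal 0.848 -0.527 -0.063
outer loop
vertex -2.594 -1.452 -2.656
vertex -2.32 -0.9 -3.584
vertex -2.004 -0.51 -2.589
endloop
endfacet
facet normal 0.605 0.250 0.756
outer loop
vertex -2.829 -0.702 -1.865
vertex -2.004 -0.51 -2.589
vertex -2.699 0.314 -2.305
endloop
endfacet
facet normal -0.453 -0.200 0.869
outer loop
vertex -3.655 -1.212 -2.413
vertex -2.829 -0.702 -1.865
vertex -3.72 -0.12 -2.196
endloop
endfacet
facet normal -0.781 -0.603 -0.162
outer loop
vertex -3.341 -1.334 -3.475
vertex -3.655 -1.212 -2.413
vertex -4.036 -0.51 -3.191
endloop
endfacet
facet normal 0.075 -0.404 -0.912
outer loop
vertex -2.32 -0.9 -3.584
vertex -3.341 -1.334 -3.475
vertex -3.211 -0.318 -3.915
endloop
endfacet
facet normal 0.931 0.124 -0.344
outer loop
vertex -2.004 -0.51 -2.589
vertex -2.32 -0.9 -3.584
vertex -2.385 0.192 -3.367
endloop
endfacet
facet normal -0.663 -0.338 0.668
outer loop
vertex 3.147 -1.642 -2.193
vertex 2.95 -0.805 -1.965
vertex 1.795 -1.601 -3.513
endloop
endfacet
facet normal 0.222 -0.941 -0.257
outer loop
vertex 2.55 -1.215 -4.275
vertex 3.147 -1.642 -2.193
vertex 1.795 -1.601 -3.513
endloop
endfacet
facet normal -0.663 -0.338 0.668
outer loop
vertex 1.795 -1.601 -3.513
vertex 2.95 -0.805 -1.965
vertex 1.598 -0.763 -3.285
endloop
endfacet
facet normal -0.716 0.022 -0.698
outer loop
vertex 1.598 -0.763 -3.285
vertex 2.55 -1.215 -4.275
vertex 1.795 -1.601 -3.513
endloop
endfacet
facet normal 0.716 -0.022 0.698
outer loop
vertex 3.147 -1.642 -2.193
vertex 3.705 -0.419 -2.727
vertex 2.95 -0.805 -1.965
endloop
endfacet
facet normal 0.221 -0.941 -0.256
outer loop
vertex 3.902 -1.257 -2.955
vertex 3.147 -1.642 -2.193
vertex 2.55 -1.215 -4.275
endloop
endfacet
facet normal 0.716 -0.022 0.698
outer loop
vertex 3.902 -1.257 -2.955
vertex 3.705 -0.419 -2.727
vertex 3.147 -1.642 -2.193
endloop
endfacet
facet normal -0.222 0.941 0.257
outer loop
vertex 2.95 -0.805 -1.965
vertex 3.705 -0.419 -2.727
vertex 1.598 -0.763 -3.285
endloop
endfacet
facet normal -0.716 0.022 -0.698
outer loop
vertex 2.353 -0.378 -4.047
vertex 2.55 -1.215 -4.275
vertex 1.598 -0.763 -3.285
endloop
endfacet
facet normal -0.221 0.941 0.256
outer loop
vertex 1.598 -0.763 -3.285
vertex 3.705 -0.419 -2.727
vertex 2.353 -0.378 -4.047
endloop
endfacet
facet normal 0.663 0.338 -0.668
outer loop
vertex 2.353 -0.378 -4.047
vertex 3.902 -1.257 -2.955
vertex 2.55 -1.215 -4.275
endloop
endfacet
facet normal 0.663 0.338 -0.668
outer loop
vertex 3.705 -0.419 -2.727
vertex 3.902 -1.257 -2.955
vertex 2.353 -0.378 -4.047
endloop
endfacet
facet normal -0.844 -0.100 -0.527
outer loop
vertex 0.476 0.43 3.724
vertex 0.026 1.76 4.192
vertex 1.112 1.045 2.588
endloop
endfacet
facet normal 0.304 -0.899 -0.316
outer loop
vertex 1.914 1.14 3.088
vertex 0.476 0.43 3.724
vertex 1.112 1.045 2.588
endloop
endfacet
facet normal -0.844 -0.100 -0.527
outer loop
vertex 1.112 1.045 2.588
vertex 0.026 1.76 4.192
vertex 0.662 2.375 3.056
endloop
endfacet
facet normal 0.441 0.427 -0.789
outer loop
vertex 0.662 2.375 3.056
vertex 1.914 1.14 3.088
vertex 1.112 1.045 2.588
endloop
endfacet
facet normal -0.441 -0.427 0.789
outer loop
vertex 0.476 0.43 3.724
vertex 0.828 1.855 4.692
vertex 0.026 1.76 4.192
endloop
endfacet
facet normal 0.304 -0.899 -0.316
outer loop
vertex 1.278 0.525 4.224
vertex 0.476 0.43 3.724
vertex 1.914 1.14 3.088
endloop
endfacet
facet normal -0.441 -0.427 0.789
outer loop
vertex 1.278 0.525 4.224
vertex 0.828 1.855 4.692
vertex 0.476 0.43 3.724
endloop
endfacet
facet normal -0.304 0.899 0.316
outer loop
vertex 0.026 1.76 4.192
vertex 0.828 1.855 4.692
vertex 0.662 2.375 3.056
endloop
endfacet
facet normal 0.441 0.427 -0.789
outer loop
vertex 1.464 2.47 3.556
vertex 1.914 1.14 3.088
vertex 0.662 2.375 3.056
endloop
endfacet
facet normal -0.304 0.899 0.316
outer loop
vertex 0.662 2.375 3.056
vertex 0.828 1.855 4.692
vertex 1.464 2.47 3.556
endloop
endfacet
facet normal 0.844 0.100 0.527
outer loop
vertex 1.464 2.47 3.556
vertex 1.278 0.525 4.224
vertex 1.914 1.14 3.088
endloop
endfacet
facet normal 0.844 0.100 0.527
outer loop
vertex 0.828 1.855 4.692
vertex 1.278 0.525 4.224
vertex 1.464 2.47 3.556
endloop
endfacet

endsolid


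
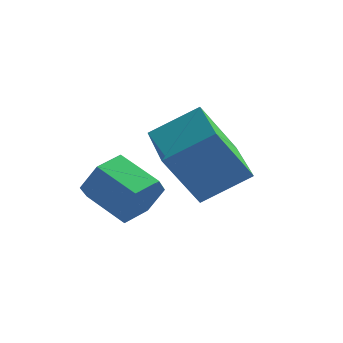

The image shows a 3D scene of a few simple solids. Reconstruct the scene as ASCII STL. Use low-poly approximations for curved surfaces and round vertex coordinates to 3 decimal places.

solid 
facet normal -0.642 -0.561 -0.522
outer loop
vertex 0.759 0.917 3.132
vertex -0.676 2.518 3.176
vertex 1.524 1.651 1.401
endloop
endfacet
facet normal 0.667 -0.745 -0.021
outer loop
vertex 2.636 2.622 2.304
vertex 0.759 0.917 3.132
vertex 1.524 1.651 1.401
endloop
endfacet
facet normal -0.642 -0.561 -0.522
outer loop
vertex 1.524 1.651 1.401
vertex -0.676 2.518 3.176
vertex 0.09 3.252 1.445
endloop
endfacet
facet normal 0.377 0.361 -0.853
outer loop
vertex 0.09 3.252 1.445
vertex 2.636 2.622 2.304
vertex 1.524 1.651 1.401
endloop
endfacet
facet normal -0.377 -0.361 0.853
outer loop
vertex 0.759 0.917 3.132
vertex 0.436 3.489 4.079
vertex -0.676 2.518 3.176
endloop
endfacet
facet normal 0.667 -0.745 -0.020
outer loop
vertex 1.87 1.888 4.035
vertex 0.759 0.917 3.132
vertex 2.636 2.622 2.304
endloop
endfacet
facet normal -0.377 -0.361 0.853
outer loop
vertex 1.87 1.888 4.035
vertex 0.436 3.489 4.079
vertex 0.759 0.917 3.132
endloop
endfacet
facet normal -0.667 0.745 0.021
outer loop
vertex -0.676 2.518 3.176
vertex 0.436 3.489 4.079
vertex 0.09 3.252 1.445
endloop
endfacet
facet normal 0.377 0.361 -0.853
outer loop
vertex 1.201 4.223 2.348
vertex 2.636 2.622 2.304
vertex 0.09 3.252 1.445
endloop
endfacet
facet normal -0.667 0.744 0.021
outer loop
vertex 0.09 3.252 1.445
vertex 0.436 3.489 4.079
vertex 1.201 4.223 2.348
endloop
endfacet
facet normal 0.642 0.561 0.522
outer loop
vertex 1.201 4.223 2.348
vertex 1.87 1.888 4.035
vertex 2.636 2.622 2.304
endloop
endfacet
facet normal 0.642 0.561 0.522
outer loop
vertex 0.436 3.489 4.079
vertex 1.87 1.888 4.035
vertex 1.201 4.223 2.348
endloop
endfacet
facet normal 0.912 -0.137 -0.386
outer loop
vertex 0.144 1.776 1.815
vertex -0.241 1.487 1.008
vertex -0.05 2.398 1.137
endloop
endfacet
facet normal 0.355 0.737 0.575
outer loop
vertex 0.144 1.776 1.815
vertex -0.05 2.398 1.137
vertex -1.233 1.983 2.399
endloop
endfacet
facet normal 0.354 0.738 0.575
outer loop
vertex -1.233 1.983 2.399
vertex -0.05 2.398 1.137
vertex -1.427 2.605 1.72
endloop
endfacet
facet normal -0.912 0.138 0.387
outer loop
vertex -1.233 1.983 2.399
vertex -1.427 2.605 1.72
vertex -1.619 1.693 1.592
endloop
endfacet
facet normal 0.912 -0.137 -0.386
outer loop
vertex -0.05 2.398 1.137
vertex -0.241 1.487 1.008
vertex -0.435 2.108 0.33
endloop
endfacet
facet normal -0.001 0.941 -0.338
outer loop
vertex -0.05 2.398 1.137
vertex -0.435 2.108 0.33
vertex -1.427 2.605 1.72
endloop
endfacet
facet normal -0.002 0.941 -0.338
outer loop
vertex -1.427 2.605 1.72
vertex -0.435 2.108 0.33
vertex -1.813 2.315 0.914
endloop
endfacet
facet normal -0.912 0.138 0.387
outer loop
vertex -1.427 2.605 1.72
vertex -1.813 2.315 0.914
vertex -1.619 1.693 1.592
endloop
endfacet
facet normal 0.912 -0.137 -0.387
outer loop
vertex -0.435 2.108 0.33
vertex -0.241 1.487 1.008
vertex -0.627 1.197 0.201
endloop
endfacet
facet normal -0.356 0.204 -0.912
outer loop
vertex -0.435 2.108 0.33
vertex -0.627 1.197 0.201
vertex -1.813 2.315 0.914
endloop
endfacet
facet normal -0.356 0.204 -0.912
outer loop
vertex -1.813 2.315 0.914
vertex -0.627 1.197 0.201
vertex -2.004 1.404 0.785
endloop
endfacet
facet normal -0.912 0.137 0.386
outer loop
vertex -1.813 2.315 0.914
vertex -2.004 1.404 0.785
vertex -1.619 1.693 1.592
endloop
endfacet
facet normal 0.912 -0.138 -0.387
outer loop
vertex -0.627 1.197 0.201
vertex -0.241 1.487 1.008
vertex -0.433 0.575 0.88
endloop
endfacet
facet normal -0.355 -0.738 -0.574
outer loop
vertex -0.627 1.197 0.201
vertex -0.433 0.575 0.88
vertex -2.004 1.404 0.785
endloop
endfacet
facet normal -0.354 -0.737 -0.575
outer loop
vertex -2.004 1.404 0.785
vertex -0.433 0.575 0.88
vertex -1.81 0.782 1.463
endloop
endfacet
facet normal -0.912 0.137 0.386
outer loop
vertex -2.004 1.404 0.785
vertex -1.81 0.782 1.463
vertex -1.619 1.693 1.592
endloop
endfacet
facet normal 0.912 -0.138 -0.387
outer loop
vertex -0.433 0.575 0.88
vertex -0.241 1.487 1.008
vertex -0.047 0.865 1.686
endloop
endfacet
facet normal 0.002 -0.941 0.338
outer loop
vertex -0.433 0.575 0.88
vertex -0.047 0.865 1.686
vertex -1.81 0.782 1.463
endloop
endfacet
facet normal 0.002 -0.941 0.337
outer loop
vertex -1.81 0.782 1.463
vertex -0.047 0.865 1.686
vertex -1.425 1.072 2.27
endloop
endfacet
facet normal -0.912 0.137 0.386
outer loop
vertex -1.81 0.782 1.463
vertex -1.425 1.072 2.27
vertex -1.619 1.693 1.592
endloop
endfacet
facet normal 0.912 -0.137 -0.386
outer loop
vertex -0.047 0.865 1.686
vertex -0.241 1.487 1.008
vertex 0.144 1.776 1.815
endloop
endfacet
facet normal 0.356 -0.204 0.912
outer loop
vertex -0.047 0.865 1.686
vertex 0.144 1.776 1.815
vertex -1.425 1.072 2.27
endloop
endfacet
facet normal 0.356 -0.204 0.912
outer loop
vertex -1.425 1.072 2.27
vertex 0.144 1.776 1.815
vertex -1.233 1.983 2.399
endloop
endfacet
facet normal -0.912 0.137 0.387
outer loop
vertex -1.425 1.072 2.27
vertex -1.233 1.983 2.399
vertex -1.619 1.693 1.592
endloop
endfacet

endsolid


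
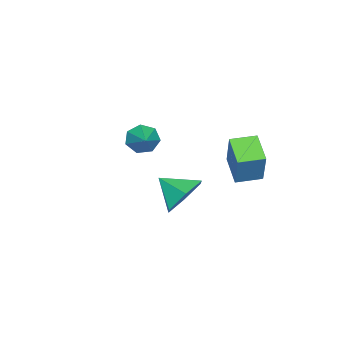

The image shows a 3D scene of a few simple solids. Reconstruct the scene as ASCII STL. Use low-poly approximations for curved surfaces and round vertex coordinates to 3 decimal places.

solid 
facet normal 0.082 0.854 -0.513
outer loop
vertex 2.206 1.612 -0.07
vertex 1.485 1.257 -0.776
vertex 1.165 1.805 0.085
endloop
endfacet
facet normal 0.132 -0.082 0.988
outer loop
vertex 2.206 1.612 -0.07
vertex 1.165 1.805 0.085
vertex 1.375 0.103 -0.084
endloop
endfacet
facet normal 0.081 0.854 -0.514
outer loop
vertex 1.165 1.805 0.085
vertex 1.485 1.257 -0.776
vertex 0.444 1.449 -0.621
endloop
endfacet
facet normal -0.651 -0.154 0.743
outer loop
vertex 1.165 1.805 0.085
vertex 0.444 1.449 -0.621
vertex 1.375 0.103 -0.084
endloop
endfacet
facet normal 0.081 0.854 -0.513
outer loop
vertex 0.444 1.449 -0.621
vertex 1.485 1.257 -0.776
vertex 0.764 0.901 -1.483
endloop
endfacet
facet normal -0.830 -0.556 0.045
outer loop
vertex 0.444 1.449 -0.621
vertex 0.764 0.901 -1.483
vertex 1.375 0.103 -0.084
endloop
endfacet
facet normal 0.081 0.854 -0.513
outer loop
vertex 0.764 0.901 -1.483
vertex 1.485 1.257 -0.776
vertex 1.805 0.709 -1.638
endloop
endfacet
facet normal -0.224 -0.885 -0.407
outer loop
vertex 0.764 0.901 -1.483
vertex 1.805 0.709 -1.638
vertex 1.375 0.103 -0.084
endloop
endfacet
facet normal 0.082 0.855 -0.513
outer loop
vertex 1.805 0.709 -1.638
vertex 1.485 1.257 -0.776
vertex 2.526 1.064 -0.932
endloop
endfacet
facet normal 0.559 -0.813 -0.162
outer loop
vertex 1.805 0.709 -1.638
vertex 2.526 1.064 -0.932
vertex 1.375 0.103 -0.084
endloop
endfacet
facet normal 0.082 0.855 -0.513
outer loop
vertex 2.526 1.064 -0.932
vertex 1.485 1.257 -0.776
vertex 2.206 1.612 -0.07
endloop
endfacet
facet normal 0.738 -0.411 0.535
outer loop
vertex 2.526 1.064 -0.932
vertex 2.206 1.612 -0.07
vertex 1.375 0.103 -0.084
endloop
endfacet
facet normal -0.758 -0.457 -0.466
outer loop
vertex -2.728 -2.763 -1.804
vertex -3.15 -2.692 -1.187
vertex -3.082 -2.217 -1.764
endloop
endfacet
facet normal 0.648 0.464 -0.604
outer loop
vertex -2.728 -2.763 -1.804
vertex -3.082 -2.217 -1.764
vertex -2.05 -2.028 -0.513
endloop
endfacet
facet normal -0.758 -0.457 -0.465
outer loop
vertex -3.082 -2.217 -1.764
vertex -3.15 -2.692 -1.187
vertex -3.486 -2.029 -1.29
endloop
endfacet
facet normal 0.140 0.955 -0.260
outer loop
vertex -3.082 -2.217 -1.764
vertex -3.486 -2.029 -1.29
vertex -2.05 -2.028 -0.513
endloop
endfacet
facet normal -0.758 -0.457 -0.465
outer loop
vertex -3.486 -2.029 -1.29
vertex -3.15 -2.692 -1.187
vertex -3.637 -2.34 -0.739
endloop
endfacet
facet normal -0.233 0.873 0.429
outer loop
vertex -3.486 -2.029 -1.29
vertex -3.637 -2.34 -0.739
vertex -2.05 -2.028 -0.513
endloop
endfacet
facet normal -0.758 -0.458 -0.465
outer loop
vertex -3.637 -2.34 -0.739
vertex -3.15 -2.692 -1.187
vertex -3.421 -2.915 -0.525
endloop
endfacet
facet normal -0.189 0.279 0.941
outer loop
vertex -3.637 -2.34 -0.739
vertex -3.421 -2.915 -0.525
vertex -2.05 -2.028 -0.513
endloop
endfacet
facet normal -0.758 -0.457 -0.464
outer loop
vertex -3.421 -2.915 -0.525
vertex -3.15 -2.692 -1.187
vertex -3.001 -3.322 -0.81
endloop
endfacet
facet normal 0.238 -0.380 0.894
outer loop
vertex -3.421 -2.915 -0.525
vertex -3.001 -3.322 -0.81
vertex -2.05 -2.028 -0.513
endloop
endfacet
facet normal -0.757 -0.458 -0.466
outer loop
vertex -3.001 -3.322 -0.81
vertex -3.15 -2.692 -1.187
vertex -2.692 -3.254 -1.379
endloop
endfacet
facet normal 0.726 -0.608 0.322
outer loop
vertex -3.001 -3.322 -0.81
vertex -2.692 -3.254 -1.379
vertex -2.05 -2.028 -0.513
endloop
endfacet
facet normal -0.757 -0.458 -0.465
outer loop
vertex -2.692 -3.254 -1.379
vertex -3.15 -2.692 -1.187
vertex -2.728 -2.763 -1.804
endloop
endfacet
facet normal 0.909 -0.232 -0.345
outer loop
vertex -2.692 -3.254 -1.379
vertex -2.728 -2.763 -1.804
vertex -2.05 -2.028 -0.513
endloop
endfacet
facet normal -0.589 0.806 0.054
outer loop
vertex -2.823 2.488 0.516
vertex -1.805 3.269 -0.046
vertex -3.452 2.138 -1.112
endloop
endfacet
facet normal -0.727 -0.558 0.401
outer loop
vertex -2.775 1.211 -1.174
vertex -2.823 2.488 0.516
vertex -3.452 2.138 -1.112
endloop
endfacet
facet normal -0.589 0.806 0.054
outer loop
vertex -3.452 2.138 -1.112
vertex -1.805 3.269 -0.046
vertex -2.434 2.919 -1.673
endloop
endfacet
facet normal -0.353 -0.197 -0.915
outer loop
vertex -2.434 2.919 -1.673
vertex -2.775 1.211 -1.174
vertex -3.452 2.138 -1.112
endloop
endfacet
facet normal 0.354 0.197 0.914
outer loop
vertex -2.823 2.488 0.516
vertex -1.128 2.342 -0.108
vertex -1.805 3.269 -0.046
endloop
endfacet
facet normal -0.727 -0.558 0.401
outer loop
vertex -2.146 1.561 0.453
vertex -2.823 2.488 0.516
vertex -2.775 1.211 -1.174
endloop
endfacet
facet normal 0.354 0.196 0.915
outer loop
vertex -2.146 1.561 0.453
vertex -1.128 2.342 -0.108
vertex -2.823 2.488 0.516
endloop
endfacet
facet normal 0.727 0.558 -0.401
outer loop
vertex -1.805 3.269 -0.046
vertex -1.128 2.342 -0.108
vertex -2.434 2.919 -1.673
endloop
endfacet
facet normal -0.354 -0.196 -0.914
outer loop
vertex -1.757 1.992 -1.736
vertex -2.775 1.211 -1.174
vertex -2.434 2.919 -1.673
endloop
endfacet
facet normal 0.727 0.558 -0.401
outer loop
vertex -2.434 2.919 -1.673
vertex -1.128 2.342 -0.108
vertex -1.757 1.992 -1.736
endloop
endfacet
facet normal 0.589 -0.806 -0.054
outer loop
vertex -1.757 1.992 -1.736
vertex -2.146 1.561 0.453
vertex -2.775 1.211 -1.174
endloop
endfacet
facet normal 0.589 -0.806 -0.054
outer loop
vertex -1.128 2.342 -0.108
vertex -2.146 1.561 0.453
vertex -1.757 1.992 -1.736
endloop
endfacet

endsolid


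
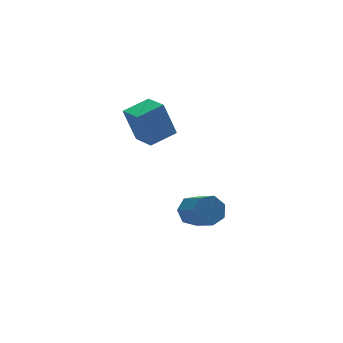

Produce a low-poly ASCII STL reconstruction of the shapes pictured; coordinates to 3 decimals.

solid 
facet normal -0.965 -0.117 -0.233
outer loop
vertex -0.625 -0.535 2.835
vertex -0.693 0.496 2.598
vertex -0.258 -0.826 1.463
endloop
endfacet
facet normal 0.064 -0.973 0.223
outer loop
vertex 0.813 -0.696 1.722
vertex -0.625 -0.535 2.835
vertex -0.258 -0.826 1.463
endloop
endfacet
facet normal -0.965 -0.118 -0.232
outer loop
vertex -0.258 -0.826 1.463
vertex -0.693 0.496 2.598
vertex -0.327 0.205 1.226
endloop
endfacet
facet normal 0.253 -0.201 -0.946
outer loop
vertex -0.327 0.205 1.226
vertex 0.813 -0.696 1.722
vertex -0.258 -0.826 1.463
endloop
endfacet
facet normal -0.253 0.201 0.946
outer loop
vertex -0.625 -0.535 2.835
vertex 0.378 0.626 2.857
vertex -0.693 0.496 2.598
endloop
endfacet
facet normal 0.064 -0.973 0.223
outer loop
vertex 0.447 -0.405 3.094
vertex -0.625 -0.535 2.835
vertex 0.813 -0.696 1.722
endloop
endfacet
facet normal -0.253 0.201 0.946
outer loop
vertex 0.447 -0.405 3.094
vertex 0.378 0.626 2.857
vertex -0.625 -0.535 2.835
endloop
endfacet
facet normal -0.064 0.973 -0.223
outer loop
vertex -0.693 0.496 2.598
vertex 0.378 0.626 2.857
vertex -0.327 0.205 1.226
endloop
endfacet
facet normal 0.253 -0.201 -0.946
outer loop
vertex 0.745 0.335 1.485
vertex 0.813 -0.696 1.722
vertex -0.327 0.205 1.226
endloop
endfacet
facet normal -0.064 0.973 -0.223
outer loop
vertex -0.327 0.205 1.226
vertex 0.378 0.626 2.857
vertex 0.745 0.335 1.485
endloop
endfacet
facet normal 0.965 0.117 0.233
outer loop
vertex 0.745 0.335 1.485
vertex 0.447 -0.405 3.094
vertex 0.813 -0.696 1.722
endloop
endfacet
facet normal 0.965 0.118 0.233
outer loop
vertex 0.378 0.626 2.857
vertex 0.447 -0.405 3.094
vertex 0.745 0.335 1.485
endloop
endfacet
facet normal -0.088 0.840 -0.536
outer loop
vertex 1.698 -1.38 -2.638
vertex 1.235 -1.169 -2.232
vertex 1.878 -1.079 -2.196
endloop
endfacet
facet normal 0.944 -0.102 -0.315
outer loop
vertex 1.698 -1.38 -2.638
vertex 1.878 -1.079 -2.196
vertex 1.807 -2.421 -1.973
endloop
endfacet
facet normal 0.943 -0.102 -0.315
outer loop
vertex 1.807 -2.421 -1.973
vertex 1.878 -1.079 -2.196
vertex 1.987 -2.12 -1.532
endloop
endfacet
facet normal 0.089 -0.839 0.537
outer loop
vertex 1.807 -2.421 -1.973
vertex 1.987 -2.12 -1.532
vertex 1.345 -2.211 -1.568
endloop
endfacet
facet normal -0.087 0.839 -0.537
outer loop
vertex 1.878 -1.079 -2.196
vertex 1.235 -1.169 -2.232
vertex 1.574 -0.846 -1.782
endloop
endfacet
facet normal 0.838 0.353 0.416
outer loop
vertex 1.878 -1.079 -2.196
vertex 1.574 -0.846 -1.782
vertex 1.987 -2.12 -1.532
endloop
endfacet
facet normal 0.839 0.353 0.414
outer loop
vertex 1.987 -2.12 -1.532
vertex 1.574 -0.846 -1.782
vertex 1.684 -1.887 -1.117
endloop
endfacet
facet normal 0.089 -0.839 0.536
outer loop
vertex 1.987 -2.12 -1.532
vertex 1.684 -1.887 -1.117
vertex 1.345 -2.211 -1.568
endloop
endfacet
facet normal -0.089 0.840 -0.535
outer loop
vertex 1.574 -0.846 -1.782
vertex 1.235 -1.169 -2.232
vertex 1.015 -0.857 -1.706
endloop
endfacet
facet normal 0.103 0.543 0.833
outer loop
vertex 1.574 -0.846 -1.782
vertex 1.015 -0.857 -1.706
vertex 1.684 -1.887 -1.117
endloop
endfacet
facet normal 0.101 0.543 0.834
outer loop
vertex 1.684 -1.887 -1.117
vertex 1.015 -0.857 -1.706
vertex 1.125 -1.898 -1.042
endloop
endfacet
facet normal 0.088 -0.839 0.536
outer loop
vertex 1.684 -1.887 -1.117
vertex 1.125 -1.898 -1.042
vertex 1.345 -2.211 -1.568
endloop
endfacet
facet normal -0.089 0.840 -0.535
outer loop
vertex 1.015 -0.857 -1.706
vertex 1.235 -1.169 -2.232
vertex 0.622 -1.103 -2.027
endloop
endfacet
facet normal -0.712 0.323 0.624
outer loop
vertex 1.015 -0.857 -1.706
vertex 0.622 -1.103 -2.027
vertex 1.125 -1.898 -1.042
endloop
endfacet
facet normal -0.712 0.323 0.624
outer loop
vertex 1.125 -1.898 -1.042
vertex 0.622 -1.103 -2.027
vertex 0.732 -2.144 -1.363
endloop
endfacet
facet normal 0.088 -0.840 0.536
outer loop
vertex 1.125 -1.898 -1.042
vertex 0.732 -2.144 -1.363
vertex 1.345 -2.211 -1.568
endloop
endfacet
facet normal -0.089 0.840 -0.536
outer loop
vertex 0.622 -1.103 -2.027
vertex 1.235 -1.169 -2.232
vertex 0.69 -1.399 -2.502
endloop
endfacet
facet normal -0.989 -0.139 -0.055
outer loop
vertex 0.622 -1.103 -2.027
vertex 0.69 -1.399 -2.502
vertex 0.732 -2.144 -1.363
endloop
endfacet
facet normal -0.989 -0.139 -0.055
outer loop
vertex 0.732 -2.144 -1.363
vertex 0.69 -1.399 -2.502
vertex 0.8 -2.44 -1.838
endloop
endfacet
facet normal 0.087 -0.840 0.536
outer loop
vertex 0.732 -2.144 -1.363
vertex 0.8 -2.44 -1.838
vertex 1.345 -2.211 -1.568
endloop
endfacet
facet normal -0.089 0.840 -0.536
outer loop
vertex 0.69 -1.399 -2.502
vertex 1.235 -1.169 -2.232
vertex 1.169 -1.522 -2.774
endloop
endfacet
facet normal -0.521 -0.497 -0.693
outer loop
vertex 0.69 -1.399 -2.502
vertex 1.169 -1.522 -2.774
vertex 0.8 -2.44 -1.838
endloop
endfacet
facet normal -0.522 -0.497 -0.693
outer loop
vertex 0.8 -2.44 -1.838
vertex 1.169 -1.522 -2.774
vertex 1.278 -2.563 -2.11
endloop
endfacet
facet normal 0.088 -0.840 0.535
outer loop
vertex 0.8 -2.44 -1.838
vertex 1.278 -2.563 -2.11
vertex 1.345 -2.211 -1.568
endloop
endfacet
facet normal -0.088 0.840 -0.536
outer loop
vertex 1.169 -1.522 -2.774
vertex 1.235 -1.169 -2.232
vertex 1.698 -1.38 -2.638
endloop
endfacet
facet normal 0.337 -0.481 -0.809
outer loop
vertex 1.169 -1.522 -2.774
vertex 1.698 -1.38 -2.638
vertex 1.278 -2.563 -2.11
endloop
endfacet
facet normal 0.339 -0.481 -0.809
outer loop
vertex 1.278 -2.563 -2.11
vertex 1.698 -1.38 -2.638
vertex 1.807 -2.421 -1.973
endloop
endfacet
facet normal 0.087 -0.840 0.535
outer loop
vertex 1.278 -2.563 -2.11
vertex 1.807 -2.421 -1.973
vertex 1.345 -2.211 -1.568
endloop
endfacet

endsolid


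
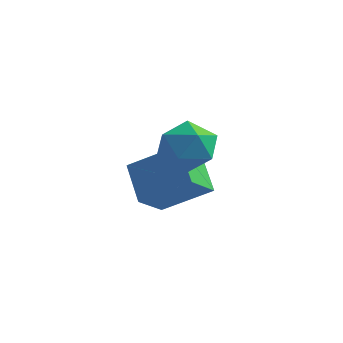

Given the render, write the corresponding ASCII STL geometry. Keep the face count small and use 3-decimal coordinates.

solid 
facet normal -0.808 -0.285 -0.515
outer loop
vertex -2.623 2.633 -0.048
vertex -2.567 3.765 -0.763
vertex -1.689 1.913 -1.116
endloop
endfacet
facet normal -0.042 -0.845 0.533
outer loop
vertex -0.153 2.455 -0.137
vertex -2.623 2.633 -0.048
vertex -1.689 1.913 -1.116
endloop
endfacet
facet normal -0.808 -0.285 -0.515
outer loop
vertex -1.689 1.913 -1.116
vertex -2.567 3.765 -0.763
vertex -1.633 3.046 -1.83
endloop
endfacet
facet normal 0.587 -0.452 -0.671
outer loop
vertex -1.633 3.046 -1.83
vertex -0.153 2.455 -0.137
vertex -1.689 1.913 -1.116
endloop
endfacet
facet normal -0.587 0.453 0.671
outer loop
vertex -2.623 2.633 -0.048
vertex -1.031 4.307 0.216
vertex -2.567 3.765 -0.763
endloop
endfacet
facet normal -0.042 -0.845 0.533
outer loop
vertex -1.087 3.174 0.93
vertex -2.623 2.633 -0.048
vertex -0.153 2.455 -0.137
endloop
endfacet
facet normal -0.587 0.452 0.672
outer loop
vertex -1.087 3.174 0.93
vertex -1.031 4.307 0.216
vertex -2.623 2.633 -0.048
endloop
endfacet
facet normal 0.042 0.845 -0.533
outer loop
vertex -2.567 3.765 -0.763
vertex -1.031 4.307 0.216
vertex -1.633 3.046 -1.83
endloop
endfacet
facet normal 0.587 -0.453 -0.671
outer loop
vertex -0.097 3.587 -0.852
vertex -0.153 2.455 -0.137
vertex -1.633 3.046 -1.83
endloop
endfacet
facet normal 0.042 0.845 -0.533
outer loop
vertex -1.633 3.046 -1.83
vertex -1.031 4.307 0.216
vertex -0.097 3.587 -0.852
endloop
endfacet
facet normal 0.808 0.285 0.515
outer loop
vertex -0.097 3.587 -0.852
vertex -1.087 3.174 0.93
vertex -0.153 2.455 -0.137
endloop
endfacet
facet normal 0.808 0.285 0.515
outer loop
vertex -1.031 4.307 0.216
vertex -1.087 3.174 0.93
vertex -0.097 3.587 -0.852
endloop
endfacet
facet normal 0.063 0.789 0.611
outer loop
vertex 0.735 1.282 2.275
vertex 0.876 0.676 3.043
vertex 1.651 1.012 2.529
endloop
endfacet
facet normal 0.294 0.955 -0.045
outer loop
vertex 0.735 1.282 2.275
vertex 1.651 1.012 2.529
vertex 1.392 1.047 1.576
endloop
endfacet
facet normal -0.239 0.830 -0.504
outer loop
vertex 0.735 1.282 2.275
vertex 1.392 1.047 1.576
vertex 0.458 0.733 1.501
endloop
endfacet
facet normal -0.798 0.588 -0.132
outer loop
vertex 0.735 1.282 2.275
vertex 0.458 0.733 1.501
vertex 0.139 0.504 2.408
endloop
endfacet
facet normal -0.611 0.563 0.556
outer loop
vertex 0.735 1.282 2.275
vertex 0.139 0.504 2.408
vertex 0.876 0.676 3.043
endloop
endfacet
facet normal 0.832 0.515 -0.207
outer loop
vertex 1.392 1.047 1.576
vertex 1.651 1.012 2.529
vertex 1.941 0.296 1.912
endloop
endfacet
facet normal 0.459 0.248 0.853
outer loop
vertex 1.651 1.012 2.529
vertex 0.876 0.676 3.043
vertex 1.622 0.067 2.819
endloop
endfacet
facet normal -0.632 -0.119 0.766
outer loop
vertex 0.876 0.676 3.043
vertex 0.139 0.504 2.408
vertex 0.688 -0.247 2.744
endloop
endfacet
facet normal -0.934 -0.078 -0.348
outer loop
vertex 0.139 0.504 2.408
vertex 0.458 0.733 1.501
vertex 0.429 -0.212 1.791
endloop
endfacet
facet normal -0.029 0.313 -0.949
outer loop
vertex 0.458 0.733 1.501
vertex 1.392 1.047 1.576
vertex 1.204 0.124 1.277
endloop
endfacet
facet normal 0.798 -0.588 0.132
outer loop
vertex 1.345 -0.482 2.045
vertex 1.941 0.296 1.912
vertex 1.622 0.067 2.819
endloop
endfacet
facet normal 0.239 -0.830 0.504
outer loop
vertex 1.345 -0.482 2.045
vertex 1.622 0.067 2.819
vertex 0.688 -0.247 2.744
endloop
endfacet
facet normal -0.294 -0.955 0.045
outer loop
vertex 1.345 -0.482 2.045
vertex 0.688 -0.247 2.744
vertex 0.429 -0.212 1.791
endloop
endfacet
facet normal -0.063 -0.789 -0.611
outer loop
vertex 1.345 -0.482 2.045
vertex 0.429 -0.212 1.791
vertex 1.204 0.124 1.277
endloop
endfacet
facet normal 0.611 -0.563 -0.556
outer loop
vertex 1.345 -0.482 2.045
vertex 1.204 0.124 1.277
vertex 1.941 0.296 1.912
endloop
endfacet
facet normal 0.934 0.078 0.348
outer loop
vertex 1.622 0.067 2.819
vertex 1.941 0.296 1.912
vertex 1.651 1.012 2.529
endloop
endfacet
facet normal 0.029 -0.313 0.949
outer loop
vertex 0.688 -0.247 2.744
vertex 1.622 0.067 2.819
vertex 0.876 0.676 3.043
endloop
endfacet
facet normal -0.832 -0.515 0.207
outer loop
vertex 0.429 -0.212 1.791
vertex 0.688 -0.247 2.744
vertex 0.139 0.504 2.408
endloop
endfacet
facet normal -0.459 -0.248 -0.853
outer loop
vertex 1.204 0.124 1.277
vertex 0.429 -0.212 1.791
vertex 0.458 0.733 1.501
endloop
endfacet
facet normal 0.632 0.119 -0.766
outer loop
vertex 1.941 0.296 1.912
vertex 1.204 0.124 1.277
vertex 1.392 1.047 1.576
endloop
endfacet

endsolid


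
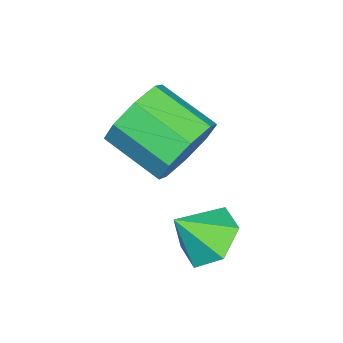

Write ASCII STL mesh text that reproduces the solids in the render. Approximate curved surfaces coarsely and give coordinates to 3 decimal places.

solid 
facet normal 0.339 0.861 -0.380
outer loop
vertex -0.931 -0.025 -1.72
vertex -1.456 -0.206 -2.599
vertex -1.668 0.274 -1.701
endloop
endfacet
facet normal 0.163 0.344 0.925
outer loop
vertex -0.931 -0.025 -1.72
vertex -1.668 0.274 -1.701
vertex -1.518 -1.514 -1.062
endloop
endfacet
facet normal 0.164 0.344 0.925
outer loop
vertex -1.518 -1.514 -1.062
vertex -1.668 0.274 -1.701
vertex -2.256 -1.214 -1.043
endloop
endfacet
facet normal -0.340 -0.860 0.380
outer loop
vertex -1.518 -1.514 -1.062
vertex -2.256 -1.214 -1.043
vertex -2.044 -1.694 -1.941
endloop
endfacet
facet normal 0.341 0.860 -0.379
outer loop
vertex -1.668 0.274 -1.701
vertex -1.456 -0.206 -2.599
vertex -2.281 0.293 -2.208
endloop
endfacet
facet normal -0.539 0.510 0.671
outer loop
vertex -1.668 0.274 -1.701
vertex -2.281 0.293 -2.208
vertex -2.256 -1.214 -1.043
endloop
endfacet
facet normal -0.540 0.509 0.670
outer loop
vertex -2.256 -1.214 -1.043
vertex -2.281 0.293 -2.208
vertex -2.869 -1.196 -1.551
endloop
endfacet
facet normal -0.340 -0.860 0.380
outer loop
vertex -2.256 -1.214 -1.043
vertex -2.869 -1.196 -1.551
vertex -2.044 -1.694 -1.941
endloop
endfacet
facet normal 0.340 0.860 -0.380
outer loop
vertex -2.281 0.293 -2.208
vertex -1.456 -0.206 -2.599
vertex -2.411 0.019 -2.944
endloop
endfacet
facet normal -0.926 0.376 0.024
outer loop
vertex -2.281 0.293 -2.208
vertex -2.411 0.019 -2.944
vertex -2.869 -1.196 -1.551
endloop
endfacet
facet normal -0.926 0.376 0.024
outer loop
vertex -2.869 -1.196 -1.551
vertex -2.411 0.019 -2.944
vertex -2.999 -1.47 -2.287
endloop
endfacet
facet normal -0.340 -0.860 0.380
outer loop
vertex -2.869 -1.196 -1.551
vertex -2.999 -1.47 -2.287
vertex -2.044 -1.694 -1.941
endloop
endfacet
facet normal 0.340 0.860 -0.380
outer loop
vertex -2.411 0.019 -2.944
vertex -1.456 -0.206 -2.599
vertex -1.982 -0.386 -3.478
endloop
endfacet
facet normal -0.771 0.023 -0.637
outer loop
vertex -2.411 0.019 -2.944
vertex -1.982 -0.386 -3.478
vertex -2.999 -1.47 -2.287
endloop
endfacet
facet normal -0.770 0.022 -0.638
outer loop
vertex -2.999 -1.47 -2.287
vertex -1.982 -0.386 -3.478
vertex -2.569 -1.875 -2.82
endloop
endfacet
facet normal -0.339 -0.860 0.380
outer loop
vertex -2.999 -1.47 -2.287
vertex -2.569 -1.875 -2.82
vertex -2.044 -1.694 -1.941
endloop
endfacet
facet normal 0.340 0.860 -0.380
outer loop
vertex -1.982 -0.386 -3.478
vertex -1.456 -0.206 -2.599
vertex -1.244 -0.686 -3.497
endloop
endfacet
facet normal -0.164 -0.344 -0.925
outer loop
vertex -1.982 -0.386 -3.478
vertex -1.244 -0.686 -3.497
vertex -2.569 -1.875 -2.82
endloop
endfacet
facet normal -0.163 -0.344 -0.925
outer loop
vertex -2.569 -1.875 -2.82
vertex -1.244 -0.686 -3.497
vertex -1.832 -2.174 -2.839
endloop
endfacet
facet normal -0.339 -0.861 0.380
outer loop
vertex -2.569 -1.875 -2.82
vertex -1.832 -2.174 -2.839
vertex -2.044 -1.694 -1.941
endloop
endfacet
facet normal 0.340 0.860 -0.380
outer loop
vertex -1.244 -0.686 -3.497
vertex -1.456 -0.206 -2.599
vertex -0.631 -0.704 -2.989
endloop
endfacet
facet normal 0.540 -0.510 -0.670
outer loop
vertex -1.244 -0.686 -3.497
vertex -0.631 -0.704 -2.989
vertex -1.832 -2.174 -2.839
endloop
endfacet
facet normal 0.539 -0.509 -0.671
outer loop
vertex -1.832 -2.174 -2.839
vertex -0.631 -0.704 -2.989
vertex -1.219 -2.193 -2.332
endloop
endfacet
facet normal -0.341 -0.860 0.379
outer loop
vertex -1.832 -2.174 -2.839
vertex -1.219 -2.193 -2.332
vertex -2.044 -1.694 -1.941
endloop
endfacet
facet normal 0.340 0.860 -0.380
outer loop
vertex -0.631 -0.704 -2.989
vertex -1.456 -0.206 -2.599
vertex -0.501 -0.43 -2.253
endloop
endfacet
facet normal 0.926 -0.376 -0.024
outer loop
vertex -0.631 -0.704 -2.989
vertex -0.501 -0.43 -2.253
vertex -1.219 -2.193 -2.332
endloop
endfacet
facet normal 0.926 -0.376 -0.024
outer loop
vertex -1.219 -2.193 -2.332
vertex -0.501 -0.43 -2.253
vertex -1.089 -1.919 -1.596
endloop
endfacet
facet normal -0.340 -0.860 0.380
outer loop
vertex -1.219 -2.193 -2.332
vertex -1.089 -1.919 -1.596
vertex -2.044 -1.694 -1.941
endloop
endfacet
facet normal 0.339 0.860 -0.380
outer loop
vertex -0.501 -0.43 -2.253
vertex -1.456 -0.206 -2.599
vertex -0.931 -0.025 -1.72
endloop
endfacet
facet normal 0.770 -0.022 0.638
outer loop
vertex -0.501 -0.43 -2.253
vertex -0.931 -0.025 -1.72
vertex -1.089 -1.919 -1.596
endloop
endfacet
facet normal 0.771 -0.023 0.637
outer loop
vertex -1.089 -1.919 -1.596
vertex -0.931 -0.025 -1.72
vertex -1.518 -1.514 -1.062
endloop
endfacet
facet normal -0.340 -0.860 0.380
outer loop
vertex -1.089 -1.919 -1.596
vertex -1.518 -1.514 -1.062
vertex -2.044 -1.694 -1.941
endloop
endfacet
facet normal -0.315 0.601 -0.734
outer loop
vertex 0.921 0.514 -4.525
vertex 0.192 0.709 -4.053
vertex 0.926 1.204 -3.962
endloop
endfacet
facet normal 0.974 -0.148 0.172
outer loop
vertex 0.921 0.514 -4.525
vertex 0.926 1.204 -3.962
vertex 0.588 -0.049 -3.127
endloop
endfacet
facet normal -0.315 0.602 -0.734
outer loop
vertex 0.926 1.204 -3.962
vertex 0.192 0.709 -4.053
vertex 0.197 1.398 -3.49
endloop
endfacet
facet normal 0.573 0.342 0.745
outer loop
vertex 0.926 1.204 -3.962
vertex 0.197 1.398 -3.49
vertex 0.588 -0.049 -3.127
endloop
endfacet
facet normal -0.315 0.602 -0.734
outer loop
vertex 0.197 1.398 -3.49
vertex 0.192 0.709 -4.053
vertex -0.537 0.903 -3.581
endloop
endfacet
facet normal -0.237 0.176 0.956
outer loop
vertex 0.197 1.398 -3.49
vertex -0.537 0.903 -3.581
vertex 0.588 -0.049 -3.127
endloop
endfacet
facet normal -0.315 0.601 -0.734
outer loop
vertex -0.537 0.903 -3.581
vertex 0.192 0.709 -4.053
vertex -0.542 0.214 -4.143
endloop
endfacet
facet normal -0.646 -0.480 0.594
outer loop
vertex -0.537 0.903 -3.581
vertex -0.542 0.214 -4.143
vertex 0.588 -0.049 -3.127
endloop
endfacet
facet normal -0.315 0.601 -0.734
outer loop
vertex -0.542 0.214 -4.143
vertex 0.192 0.709 -4.053
vertex 0.186 0.019 -4.615
endloop
endfacet
facet normal -0.245 -0.969 0.022
outer loop
vertex -0.542 0.214 -4.143
vertex 0.186 0.019 -4.615
vertex 0.588 -0.049 -3.127
endloop
endfacet
facet normal -0.315 0.601 -0.735
outer loop
vertex 0.186 0.019 -4.615
vertex 0.192 0.709 -4.053
vertex 0.921 0.514 -4.525
endloop
endfacet
facet normal 0.564 -0.804 -0.189
outer loop
vertex 0.186 0.019 -4.615
vertex 0.921 0.514 -4.525
vertex 0.588 -0.049 -3.127
endloop
endfacet

endsolid
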